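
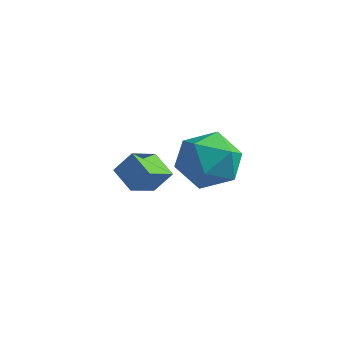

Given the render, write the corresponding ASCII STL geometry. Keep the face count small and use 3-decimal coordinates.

solid 
facet normal 0.218 0.014 0.976
outer loop
vertex 1.416 -0.199 1.126
vertex 1.187 -1.417 1.195
vertex 2.331 -1.014 0.933
endloop
endfacet
facet normal 0.589 0.513 0.625
outer loop
vertex 1.416 -0.199 1.126
vertex 2.331 -1.014 0.933
vertex 2.229 -0.013 0.207
endloop
endfacet
facet normal 0.123 0.946 0.300
outer loop
vertex 1.416 -0.199 1.126
vertex 2.229 -0.013 0.207
vertex 1.021 0.203 0.021
endloop
endfacet
facet normal -0.535 0.714 0.451
outer loop
vertex 1.416 -0.199 1.126
vertex 1.021 0.203 0.021
vertex 0.378 -0.664 0.631
endloop
endfacet
facet normal -0.476 0.139 0.868
outer loop
vertex 1.416 -0.199 1.126
vertex 0.378 -0.664 0.631
vertex 1.187 -1.417 1.195
endloop
endfacet
facet normal 0.975 0.187 0.121
outer loop
vertex 2.229 -0.013 0.207
vertex 2.331 -1.014 0.933
vertex 2.502 -1.116 -0.291
endloop
endfacet
facet normal 0.376 -0.620 0.689
outer loop
vertex 2.331 -1.014 0.933
vertex 1.187 -1.417 1.195
vertex 1.859 -1.983 0.319
endloop
endfacet
facet normal -0.748 -0.418 0.515
outer loop
vertex 1.187 -1.417 1.195
vertex 0.378 -0.664 0.631
vertex 0.651 -1.767 0.133
endloop
endfacet
facet normal -0.843 0.513 -0.161
outer loop
vertex 0.378 -0.664 0.631
vertex 1.021 0.203 0.021
vertex 0.549 -0.766 -0.593
endloop
endfacet
facet normal 0.221 0.888 -0.404
outer loop
vertex 1.021 0.203 0.021
vertex 2.229 -0.013 0.207
vertex 1.693 -0.363 -0.855
endloop
endfacet
facet normal 0.535 -0.714 -0.451
outer loop
vertex 1.464 -1.581 -0.786
vertex 2.502 -1.116 -0.291
vertex 1.859 -1.983 0.319
endloop
endfacet
facet normal -0.123 -0.946 -0.300
outer loop
vertex 1.464 -1.581 -0.786
vertex 1.859 -1.983 0.319
vertex 0.651 -1.767 0.133
endloop
endfacet
facet normal -0.589 -0.513 -0.625
outer loop
vertex 1.464 -1.581 -0.786
vertex 0.651 -1.767 0.133
vertex 0.549 -0.766 -0.593
endloop
endfacet
facet normal -0.218 -0.014 -0.976
outer loop
vertex 1.464 -1.581 -0.786
vertex 0.549 -0.766 -0.593
vertex 1.693 -0.363 -0.855
endloop
endfacet
facet normal 0.476 -0.139 -0.868
outer loop
vertex 1.464 -1.581 -0.786
vertex 1.693 -0.363 -0.855
vertex 2.502 -1.116 -0.291
endloop
endfacet
facet normal 0.843 -0.513 0.161
outer loop
vertex 1.859 -1.983 0.319
vertex 2.502 -1.116 -0.291
vertex 2.331 -1.014 0.933
endloop
endfacet
facet normal -0.221 -0.888 0.404
outer loop
vertex 0.651 -1.767 0.133
vertex 1.859 -1.983 0.319
vertex 1.187 -1.417 1.195
endloop
endfacet
facet normal -0.975 -0.187 -0.121
outer loop
vertex 0.549 -0.766 -0.593
vertex 0.651 -1.767 0.133
vertex 0.378 -0.664 0.631
endloop
endfacet
facet normal -0.376 0.620 -0.689
outer loop
vertex 1.693 -0.363 -0.855
vertex 0.549 -0.766 -0.593
vertex 1.021 0.203 0.021
endloop
endfacet
facet normal 0.748 0.418 -0.515
outer loop
vertex 2.502 -1.116 -0.291
vertex 1.693 -0.363 -0.855
vertex 2.229 -0.013 0.207
endloop
endfacet
facet normal -0.525 -0.323 -0.788
outer loop
vertex -3.154 0.83 -2.941
vertex -2.871 2.003 -3.61
vertex -2.195 0.348 -3.382
endloop
endfacet
facet normal -0.205 -0.851 0.484
outer loop
vertex -1.629 0.697 -2.53
vertex -3.154 0.83 -2.941
vertex -2.195 0.348 -3.382
endloop
endfacet
facet normal -0.524 -0.322 -0.789
outer loop
vertex -2.195 0.348 -3.382
vertex -2.871 2.003 -3.61
vertex -1.912 1.522 -4.05
endloop
endfacet
facet normal 0.827 -0.415 -0.379
outer loop
vertex -1.912 1.522 -4.05
vertex -1.629 0.697 -2.53
vertex -2.195 0.348 -3.382
endloop
endfacet
facet normal -0.827 0.416 0.379
outer loop
vertex -3.154 0.83 -2.941
vertex -2.305 2.352 -2.758
vertex -2.871 2.003 -3.61
endloop
endfacet
facet normal -0.205 -0.851 0.484
outer loop
vertex -2.588 1.178 -2.09
vertex -3.154 0.83 -2.941
vertex -1.629 0.697 -2.53
endloop
endfacet
facet normal -0.827 0.415 0.380
outer loop
vertex -2.588 1.178 -2.09
vertex -2.305 2.352 -2.758
vertex -3.154 0.83 -2.941
endloop
endfacet
facet normal 0.204 0.851 -0.484
outer loop
vertex -2.871 2.003 -3.61
vertex -2.305 2.352 -2.758
vertex -1.912 1.522 -4.05
endloop
endfacet
facet normal 0.826 -0.416 -0.380
outer loop
vertex -1.346 1.87 -3.199
vertex -1.629 0.697 -2.53
vertex -1.912 1.522 -4.05
endloop
endfacet
facet normal 0.205 0.851 -0.484
outer loop
vertex -1.912 1.522 -4.05
vertex -2.305 2.352 -2.758
vertex -1.346 1.87 -3.199
endloop
endfacet
facet normal 0.524 0.323 0.788
outer loop
vertex -1.346 1.87 -3.199
vertex -2.588 1.178 -2.09
vertex -1.629 0.697 -2.53
endloop
endfacet
facet normal 0.524 0.322 0.788
outer loop
vertex -2.305 2.352 -2.758
vertex -2.588 1.178 -2.09
vertex -1.346 1.87 -3.199
endloop
endfacet

endsolid


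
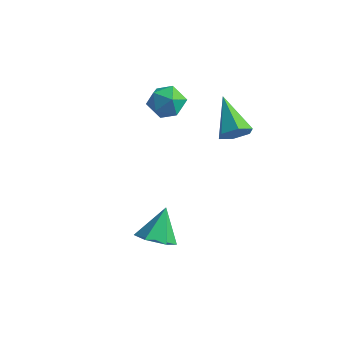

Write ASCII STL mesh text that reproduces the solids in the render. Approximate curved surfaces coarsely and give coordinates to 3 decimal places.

solid 
facet normal -0.534 0.146 0.833
outer loop
vertex -0.179 2.94 2.182
vertex 0.244 2.147 2.592
vertex 0.657 3.038 2.701
endloop
endfacet
facet normal -0.403 0.764 0.504
outer loop
vertex -0.179 2.94 2.182
vertex 0.657 3.038 2.701
vertex 0.54 3.535 1.855
endloop
endfacet
facet normal -0.671 0.725 -0.157
outer loop
vertex -0.179 2.94 2.182
vertex 0.54 3.535 1.855
vertex 0.055 2.949 1.222
endloop
endfacet
facet normal -0.969 0.080 -0.235
outer loop
vertex -0.179 2.94 2.182
vertex 0.055 2.949 1.222
vertex -0.127 2.092 1.678
endloop
endfacet
facet normal -0.884 -0.277 0.376
outer loop
vertex -0.179 2.94 2.182
vertex -0.127 2.092 1.678
vertex 0.244 2.147 2.592
endloop
endfacet
facet normal 0.306 0.839 0.451
outer loop
vertex 0.54 3.535 1.855
vertex 0.657 3.038 2.701
vertex 1.407 3.108 2.062
endloop
endfacet
facet normal 0.091 -0.163 0.982
outer loop
vertex 0.657 3.038 2.701
vertex 0.244 2.147 2.592
vertex 1.225 2.251 2.518
endloop
endfacet
facet normal -0.475 -0.846 0.244
outer loop
vertex 0.244 2.147 2.592
vertex -0.127 2.092 1.678
vertex 0.74 1.665 1.885
endloop
endfacet
facet normal -0.610 -0.267 -0.746
outer loop
vertex -0.127 2.092 1.678
vertex 0.055 2.949 1.222
vertex 0.623 2.162 1.039
endloop
endfacet
facet normal -0.129 0.775 -0.619
outer loop
vertex 0.055 2.949 1.222
vertex 0.54 3.535 1.855
vertex 1.036 3.053 1.148
endloop
endfacet
facet normal 0.969 -0.080 0.235
outer loop
vertex 1.459 2.26 1.558
vertex 1.407 3.108 2.062
vertex 1.225 2.251 2.518
endloop
endfacet
facet normal 0.671 -0.725 0.157
outer loop
vertex 1.459 2.26 1.558
vertex 1.225 2.251 2.518
vertex 0.74 1.665 1.885
endloop
endfacet
facet normal 0.403 -0.764 -0.504
outer loop
vertex 1.459 2.26 1.558
vertex 0.74 1.665 1.885
vertex 0.623 2.162 1.039
endloop
endfacet
facet normal 0.534 -0.146 -0.833
outer loop
vertex 1.459 2.26 1.558
vertex 0.623 2.162 1.039
vertex 1.036 3.053 1.148
endloop
endfacet
facet normal 0.884 0.277 -0.376
outer loop
vertex 1.459 2.26 1.558
vertex 1.036 3.053 1.148
vertex 1.407 3.108 2.062
endloop
endfacet
facet normal 0.610 0.267 0.746
outer loop
vertex 1.225 2.251 2.518
vertex 1.407 3.108 2.062
vertex 0.657 3.038 2.701
endloop
endfacet
facet normal 0.129 -0.775 0.619
outer loop
vertex 0.74 1.665 1.885
vertex 1.225 2.251 2.518
vertex 0.244 2.147 2.592
endloop
endfacet
facet normal -0.306 -0.839 -0.451
outer loop
vertex 0.623 2.162 1.039
vertex 0.74 1.665 1.885
vertex -0.127 2.092 1.678
endloop
endfacet
facet normal -0.091 0.163 -0.982
outer loop
vertex 1.036 3.053 1.148
vertex 0.623 2.162 1.039
vertex 0.055 2.949 1.222
endloop
endfacet
facet normal 0.475 0.846 -0.244
outer loop
vertex 1.407 3.108 2.062
vertex 1.036 3.053 1.148
vertex 0.54 3.535 1.855
endloop
endfacet
facet normal 0.122 -0.605 -0.787
outer loop
vertex 3.674 -1.411 -3.768
vertex 2.818 -1.105 -4.136
vertex 3.647 -0.636 -4.368
endloop
endfacet
facet normal 0.842 0.349 0.413
outer loop
vertex 3.674 -1.411 -3.768
vertex 3.647 -0.636 -4.368
vertex 2.602 -0.035 -2.744
endloop
endfacet
facet normal 0.122 -0.605 -0.786
outer loop
vertex 3.647 -0.636 -4.368
vertex 2.818 -1.105 -4.136
vertex 2.792 -0.331 -4.736
endloop
endfacet
facet normal 0.373 0.922 -0.102
outer loop
vertex 3.647 -0.636 -4.368
vertex 2.792 -0.331 -4.736
vertex 2.602 -0.035 -2.744
endloop
endfacet
facet normal 0.122 -0.605 -0.786
outer loop
vertex 2.792 -0.331 -4.736
vertex 2.818 -1.105 -4.136
vertex 1.963 -0.8 -4.504
endloop
endfacet
facet normal -0.521 0.835 -0.174
outer loop
vertex 2.792 -0.331 -4.736
vertex 1.963 -0.8 -4.504
vertex 2.602 -0.035 -2.744
endloop
endfacet
facet normal 0.123 -0.605 -0.787
outer loop
vertex 1.963 -0.8 -4.504
vertex 2.818 -1.105 -4.136
vertex 1.99 -1.575 -3.904
endloop
endfacet
facet normal -0.947 0.175 0.268
outer loop
vertex 1.963 -0.8 -4.504
vertex 1.99 -1.575 -3.904
vertex 2.602 -0.035 -2.744
endloop
endfacet
facet normal 0.123 -0.605 -0.787
outer loop
vertex 1.99 -1.575 -3.904
vertex 2.818 -1.105 -4.136
vertex 2.845 -1.88 -3.536
endloop
endfacet
facet normal -0.479 -0.399 0.782
outer loop
vertex 1.99 -1.575 -3.904
vertex 2.845 -1.88 -3.536
vertex 2.602 -0.035 -2.744
endloop
endfacet
facet normal 0.122 -0.605 -0.787
outer loop
vertex 2.845 -1.88 -3.536
vertex 2.818 -1.105 -4.136
vertex 3.674 -1.411 -3.768
endloop
endfacet
facet normal 0.416 -0.312 0.854
outer loop
vertex 2.845 -1.88 -3.536
vertex 3.674 -1.411 -3.768
vertex 2.602 -0.035 -2.744
endloop
endfacet
facet normal 0.685 -0.497 -0.532
outer loop
vertex 4.268 3.03 1.499
vertex 3.93 3.316 0.797
vertex 4.533 3.745 1.172
endloop
endfacet
facet normal 0.409 0.250 0.878
outer loop
vertex 4.268 3.03 1.499
vertex 4.533 3.745 1.172
vertex 2.43 4.404 1.963
endloop
endfacet
facet normal 0.685 -0.497 -0.532
outer loop
vertex 4.533 3.745 1.172
vertex 3.93 3.316 0.797
vertex 4.195 4.031 0.47
endloop
endfacet
facet normal 0.360 0.912 0.198
outer loop
vertex 4.533 3.745 1.172
vertex 4.195 4.031 0.47
vertex 2.43 4.404 1.963
endloop
endfacet
facet normal 0.685 -0.497 -0.532
outer loop
vertex 4.195 4.031 0.47
vertex 3.93 3.316 0.797
vertex 3.592 3.602 0.095
endloop
endfacet
facet normal -0.262 0.817 -0.514
outer loop
vertex 4.195 4.031 0.47
vertex 3.592 3.602 0.095
vertex 2.43 4.404 1.963
endloop
endfacet
facet normal 0.685 -0.497 -0.532
outer loop
vertex 3.592 3.602 0.095
vertex 3.93 3.316 0.797
vertex 3.327 2.886 0.422
endloop
endfacet
facet normal -0.836 0.060 -0.546
outer loop
vertex 3.592 3.602 0.095
vertex 3.327 2.886 0.422
vertex 2.43 4.404 1.963
endloop
endfacet
facet normal 0.685 -0.497 -0.532
outer loop
vertex 3.327 2.886 0.422
vertex 3.93 3.316 0.797
vertex 3.665 2.6 1.124
endloop
endfacet
facet normal -0.788 -0.602 0.134
outer loop
vertex 3.327 2.886 0.422
vertex 3.665 2.6 1.124
vertex 2.43 4.404 1.963
endloop
endfacet
facet normal 0.685 -0.497 -0.532
outer loop
vertex 3.665 2.6 1.124
vertex 3.93 3.316 0.797
vertex 4.268 3.03 1.499
endloop
endfacet
facet normal -0.165 -0.507 0.846
outer loop
vertex 3.665 2.6 1.124
vertex 4.268 3.03 1.499
vertex 2.43 4.404 1.963
endloop
endfacet

endsolid


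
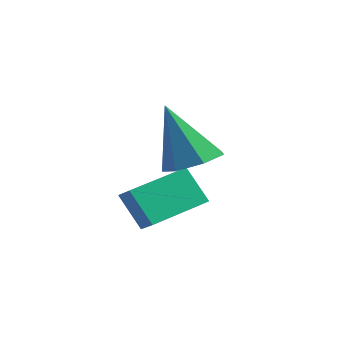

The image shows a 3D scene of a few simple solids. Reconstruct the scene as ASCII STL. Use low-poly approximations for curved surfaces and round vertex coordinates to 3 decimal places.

solid 
facet normal -0.575 -0.029 0.818
outer loop
vertex 0.213 0.318 0.229
vertex 0.711 2.199 0.646
vertex -0.418 0.581 -0.205
endloop
endfacet
facet normal -0.250 -0.945 -0.209
outer loop
vertex 0.369 0.621 -1.326
vertex 0.213 0.318 0.229
vertex -0.418 0.581 -0.205
endloop
endfacet
facet normal -0.575 -0.029 0.818
outer loop
vertex -0.418 0.581 -0.205
vertex 0.711 2.199 0.646
vertex 0.08 2.462 0.212
endloop
endfacet
facet normal -0.779 0.325 -0.536
outer loop
vertex 0.08 2.462 0.212
vertex 0.369 0.621 -1.326
vertex -0.418 0.581 -0.205
endloop
endfacet
facet normal 0.779 -0.325 0.536
outer loop
vertex 0.213 0.318 0.229
vertex 1.498 2.239 -0.475
vertex 0.711 2.199 0.646
endloop
endfacet
facet normal -0.250 -0.945 -0.209
outer loop
vertex 1.0 0.358 -0.892
vertex 0.213 0.318 0.229
vertex 0.369 0.621 -1.326
endloop
endfacet
facet normal 0.779 -0.325 0.536
outer loop
vertex 1.0 0.358 -0.892
vertex 1.498 2.239 -0.475
vertex 0.213 0.318 0.229
endloop
endfacet
facet normal 0.250 0.945 0.209
outer loop
vertex 0.711 2.199 0.646
vertex 1.498 2.239 -0.475
vertex 0.08 2.462 0.212
endloop
endfacet
facet normal -0.779 0.325 -0.536
outer loop
vertex 0.867 2.502 -0.909
vertex 0.369 0.621 -1.326
vertex 0.08 2.462 0.212
endloop
endfacet
facet normal 0.250 0.945 0.209
outer loop
vertex 0.08 2.462 0.212
vertex 1.498 2.239 -0.475
vertex 0.867 2.502 -0.909
endloop
endfacet
facet normal 0.575 0.029 -0.818
outer loop
vertex 0.867 2.502 -0.909
vertex 1.0 0.358 -0.892
vertex 0.369 0.621 -1.326
endloop
endfacet
facet normal 0.575 0.029 -0.818
outer loop
vertex 1.498 2.239 -0.475
vertex 1.0 0.358 -0.892
vertex 0.867 2.502 -0.909
endloop
endfacet
facet normal 0.405 0.085 -0.911
outer loop
vertex 2.383 1.75 1.717
vertex 1.579 1.452 1.332
vertex 1.842 2.332 1.531
endloop
endfacet
facet normal 0.440 0.617 0.652
outer loop
vertex 2.383 1.75 1.717
vertex 1.842 2.332 1.531
vertex 0.701 1.268 3.308
endloop
endfacet
facet normal 0.405 0.085 -0.911
outer loop
vertex 1.842 2.332 1.531
vertex 1.579 1.452 1.332
vertex 1.103 2.251 1.195
endloop
endfacet
facet normal -0.264 0.893 0.365
outer loop
vertex 1.842 2.332 1.531
vertex 1.103 2.251 1.195
vertex 0.701 1.268 3.308
endloop
endfacet
facet normal 0.405 0.085 -0.910
outer loop
vertex 1.103 2.251 1.195
vertex 1.579 1.452 1.332
vertex 0.723 1.569 0.962
endloop
endfacet
facet normal -0.880 0.472 0.052
outer loop
vertex 1.103 2.251 1.195
vertex 0.723 1.569 0.962
vertex 0.701 1.268 3.308
endloop
endfacet
facet normal 0.405 0.084 -0.910
outer loop
vertex 0.723 1.569 0.962
vertex 1.579 1.452 1.332
vertex 0.986 0.798 1.008
endloop
endfacet
facet normal -0.944 -0.325 -0.051
outer loop
vertex 0.723 1.569 0.962
vertex 0.986 0.798 1.008
vertex 0.701 1.268 3.308
endloop
endfacet
facet normal 0.404 0.085 -0.911
outer loop
vertex 0.986 0.798 1.008
vertex 1.579 1.452 1.332
vertex 1.696 0.52 1.297
endloop
endfacet
facet normal -0.408 -0.903 0.134
outer loop
vertex 0.986 0.798 1.008
vertex 1.696 0.52 1.297
vertex 0.701 1.268 3.308
endloop
endfacet
facet normal 0.405 0.085 -0.911
outer loop
vertex 1.696 0.52 1.297
vertex 1.579 1.452 1.332
vertex 2.318 0.944 1.613
endloop
endfacet
facet normal 0.324 -0.823 0.466
outer loop
vertex 1.696 0.52 1.297
vertex 2.318 0.944 1.613
vertex 0.701 1.268 3.308
endloop
endfacet
facet normal 0.405 0.085 -0.911
outer loop
vertex 2.318 0.944 1.613
vertex 1.579 1.452 1.332
vertex 2.383 1.75 1.717
endloop
endfacet
facet normal 0.702 -0.147 0.697
outer loop
vertex 2.318 0.944 1.613
vertex 2.383 1.75 1.717
vertex 0.701 1.268 3.308
endloop
endfacet

endsolid


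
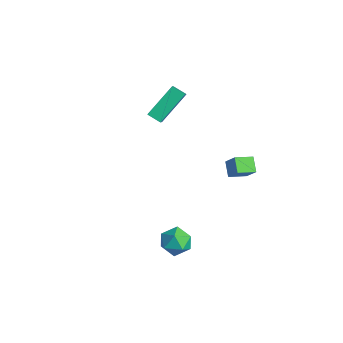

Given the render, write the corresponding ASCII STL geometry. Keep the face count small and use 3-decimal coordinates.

solid 
facet normal -0.641 -0.110 -0.760
outer loop
vertex 2.525 -0.577 1.851
vertex 2.66 0.401 1.595
vertex 3.221 -0.818 1.299
endloop
endfacet
facet normal -0.133 -0.959 0.251
outer loop
vertex 3.9 -0.701 2.105
vertex 2.525 -0.577 1.851
vertex 3.221 -0.818 1.299
endloop
endfacet
facet normal -0.641 -0.110 -0.760
outer loop
vertex 3.221 -0.818 1.299
vertex 2.66 0.401 1.595
vertex 3.356 0.16 1.043
endloop
endfacet
facet normal 0.757 -0.261 -0.599
outer loop
vertex 3.356 0.16 1.043
vertex 3.9 -0.701 2.105
vertex 3.221 -0.818 1.299
endloop
endfacet
facet normal -0.757 0.261 0.599
outer loop
vertex 2.525 -0.577 1.851
vertex 3.339 0.518 2.401
vertex 2.66 0.401 1.595
endloop
endfacet
facet normal -0.133 -0.959 0.251
outer loop
vertex 3.204 -0.46 2.657
vertex 2.525 -0.577 1.851
vertex 3.9 -0.701 2.105
endloop
endfacet
facet normal -0.757 0.261 0.599
outer loop
vertex 3.204 -0.46 2.657
vertex 3.339 0.518 2.401
vertex 2.525 -0.577 1.851
endloop
endfacet
facet normal 0.133 0.959 -0.251
outer loop
vertex 2.66 0.401 1.595
vertex 3.339 0.518 2.401
vertex 3.356 0.16 1.043
endloop
endfacet
facet normal 0.757 -0.261 -0.599
outer loop
vertex 4.035 0.277 1.849
vertex 3.9 -0.701 2.105
vertex 3.356 0.16 1.043
endloop
endfacet
facet normal 0.133 0.959 -0.251
outer loop
vertex 3.356 0.16 1.043
vertex 3.339 0.518 2.401
vertex 4.035 0.277 1.849
endloop
endfacet
facet normal 0.641 0.110 0.760
outer loop
vertex 4.035 0.277 1.849
vertex 3.204 -0.46 2.657
vertex 3.9 -0.701 2.105
endloop
endfacet
facet normal 0.641 0.110 0.760
outer loop
vertex 3.339 0.518 2.401
vertex 3.204 -0.46 2.657
vertex 4.035 0.277 1.849
endloop
endfacet
facet normal -0.853 -0.519 -0.055
outer loop
vertex 2.171 -3.559 -2.84
vertex 2.624 -4.266 -3.201
vertex 2.526 -4.201 -2.294
endloop
endfacet
facet normal -0.868 -0.062 0.492
outer loop
vertex 2.171 -3.559 -2.84
vertex 2.526 -4.201 -2.294
vertex 2.593 -3.318 -2.065
endloop
endfacet
facet normal -0.769 0.595 0.233
outer loop
vertex 2.171 -3.559 -2.84
vertex 2.593 -3.318 -2.065
vertex 2.733 -2.837 -2.831
endloop
endfacet
facet normal -0.692 0.545 -0.474
outer loop
vertex 2.171 -3.559 -2.84
vertex 2.733 -2.837 -2.831
vertex 2.752 -3.424 -3.533
endloop
endfacet
facet normal -0.744 -0.144 -0.652
outer loop
vertex 2.171 -3.559 -2.84
vertex 2.752 -3.424 -3.533
vertex 2.624 -4.266 -3.201
endloop
endfacet
facet normal -0.320 -0.215 0.923
outer loop
vertex 2.593 -3.318 -2.065
vertex 2.526 -4.201 -2.294
vertex 3.308 -3.876 -1.947
endloop
endfacet
facet normal -0.296 -0.954 0.036
outer loop
vertex 2.526 -4.201 -2.294
vertex 2.624 -4.266 -3.201
vertex 3.327 -4.463 -2.649
endloop
endfacet
facet normal -0.119 -0.349 -0.930
outer loop
vertex 2.624 -4.266 -3.201
vertex 2.752 -3.424 -3.533
vertex 3.467 -3.982 -3.415
endloop
endfacet
facet normal -0.034 0.766 -0.642
outer loop
vertex 2.752 -3.424 -3.533
vertex 2.733 -2.837 -2.831
vertex 3.534 -3.099 -3.186
endloop
endfacet
facet normal -0.158 0.849 0.504
outer loop
vertex 2.733 -2.837 -2.831
vertex 2.593 -3.318 -2.065
vertex 3.436 -3.034 -2.279
endloop
endfacet
facet normal 0.692 -0.545 0.474
outer loop
vertex 3.889 -3.741 -2.64
vertex 3.308 -3.876 -1.947
vertex 3.327 -4.463 -2.649
endloop
endfacet
facet normal 0.769 -0.595 -0.233
outer loop
vertex 3.889 -3.741 -2.64
vertex 3.327 -4.463 -2.649
vertex 3.467 -3.982 -3.415
endloop
endfacet
facet normal 0.868 0.062 -0.492
outer loop
vertex 3.889 -3.741 -2.64
vertex 3.467 -3.982 -3.415
vertex 3.534 -3.099 -3.186
endloop
endfacet
facet normal 0.853 0.519 0.055
outer loop
vertex 3.889 -3.741 -2.64
vertex 3.534 -3.099 -3.186
vertex 3.436 -3.034 -2.279
endloop
endfacet
facet normal 0.744 0.144 0.652
outer loop
vertex 3.889 -3.741 -2.64
vertex 3.436 -3.034 -2.279
vertex 3.308 -3.876 -1.947
endloop
endfacet
facet normal 0.034 -0.766 0.642
outer loop
vertex 3.327 -4.463 -2.649
vertex 3.308 -3.876 -1.947
vertex 2.526 -4.201 -2.294
endloop
endfacet
facet normal 0.158 -0.849 -0.504
outer loop
vertex 3.467 -3.982 -3.415
vertex 3.327 -4.463 -2.649
vertex 2.624 -4.266 -3.201
endloop
endfacet
facet normal 0.320 0.215 -0.923
outer loop
vertex 3.534 -3.099 -3.186
vertex 3.467 -3.982 -3.415
vertex 2.752 -3.424 -3.533
endloop
endfacet
facet normal 0.296 0.954 -0.036
outer loop
vertex 3.436 -3.034 -2.279
vertex 3.534 -3.099 -3.186
vertex 2.733 -2.837 -2.831
endloop
endfacet
facet normal 0.119 0.349 0.930
outer loop
vertex 3.308 -3.876 -1.947
vertex 3.436 -3.034 -2.279
vertex 2.593 -3.318 -2.065
endloop
endfacet
facet normal -0.653 0.414 -0.634
outer loop
vertex -4.442 0.358 2.298
vertex -3.825 0.782 1.94
vertex -4.129 -1.269 0.913
endloop
endfacet
facet normal -0.744 -0.511 0.432
outer loop
vertex -3.195 -1.862 1.82
vertex -4.442 0.358 2.298
vertex -4.129 -1.269 0.913
endloop
endfacet
facet normal -0.652 0.415 -0.635
outer loop
vertex -4.129 -1.269 0.913
vertex -3.825 0.782 1.94
vertex -3.511 -0.845 0.555
endloop
endfacet
facet normal 0.145 -0.753 -0.642
outer loop
vertex -3.511 -0.845 0.555
vertex -3.195 -1.862 1.82
vertex -4.129 -1.269 0.913
endloop
endfacet
facet normal -0.145 0.753 0.642
outer loop
vertex -4.442 0.358 2.298
vertex -2.891 0.189 2.847
vertex -3.825 0.782 1.94
endloop
endfacet
facet normal -0.744 -0.511 0.431
outer loop
vertex -3.509 -0.235 3.205
vertex -4.442 0.358 2.298
vertex -3.195 -1.862 1.82
endloop
endfacet
facet normal -0.145 0.753 0.642
outer loop
vertex -3.509 -0.235 3.205
vertex -2.891 0.189 2.847
vertex -4.442 0.358 2.298
endloop
endfacet
facet normal 0.743 0.511 -0.432
outer loop
vertex -3.825 0.782 1.94
vertex -2.891 0.189 2.847
vertex -3.511 -0.845 0.555
endloop
endfacet
facet normal 0.145 -0.753 -0.642
outer loop
vertex -2.578 -1.438 1.462
vertex -3.195 -1.862 1.82
vertex -3.511 -0.845 0.555
endloop
endfacet
facet normal 0.744 0.510 -0.431
outer loop
vertex -3.511 -0.845 0.555
vertex -2.891 0.189 2.847
vertex -2.578 -1.438 1.462
endloop
endfacet
facet normal 0.653 -0.414 0.634
outer loop
vertex -2.578 -1.438 1.462
vertex -3.509 -0.235 3.205
vertex -3.195 -1.862 1.82
endloop
endfacet
facet normal 0.652 -0.415 0.635
outer loop
vertex -2.891 0.189 2.847
vertex -3.509 -0.235 3.205
vertex -2.578 -1.438 1.462
endloop
endfacet

endsolid


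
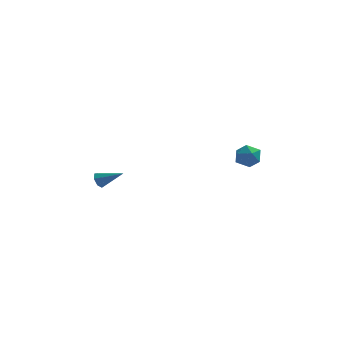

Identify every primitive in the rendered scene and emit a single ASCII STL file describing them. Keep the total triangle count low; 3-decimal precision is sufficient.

solid 
facet normal 0.368 0.506 0.780
outer loop
vertex 4.085 -1.432 1.339
vertex 3.835 -2.075 1.874
vertex 4.629 -2.092 1.511
endloop
endfacet
facet normal 0.734 0.653 0.185
outer loop
vertex 4.085 -1.432 1.339
vertex 4.629 -2.092 1.511
vertex 4.56 -1.784 0.697
endloop
endfacet
facet normal 0.277 0.914 -0.296
outer loop
vertex 4.085 -1.432 1.339
vertex 4.56 -1.784 0.697
vertex 3.724 -1.576 0.557
endloop
endfacet
facet normal -0.371 0.929 0.000
outer loop
vertex 4.085 -1.432 1.339
vertex 3.724 -1.576 0.557
vertex 3.276 -1.755 1.284
endloop
endfacet
facet normal -0.315 0.676 0.666
outer loop
vertex 4.085 -1.432 1.339
vertex 3.276 -1.755 1.284
vertex 3.835 -2.075 1.874
endloop
endfacet
facet normal 0.997 0.040 -0.069
outer loop
vertex 4.56 -1.784 0.697
vertex 4.629 -2.092 1.511
vertex 4.604 -2.645 0.836
endloop
endfacet
facet normal 0.404 -0.198 0.893
outer loop
vertex 4.629 -2.092 1.511
vertex 3.835 -2.075 1.874
vertex 4.156 -2.824 1.563
endloop
endfacet
facet normal -0.702 0.078 0.708
outer loop
vertex 3.835 -2.075 1.874
vertex 3.276 -1.755 1.284
vertex 3.32 -2.616 1.423
endloop
endfacet
facet normal -0.792 0.486 -0.369
outer loop
vertex 3.276 -1.755 1.284
vertex 3.724 -1.576 0.557
vertex 3.251 -2.308 0.609
endloop
endfacet
facet normal 0.257 0.463 -0.848
outer loop
vertex 3.724 -1.576 0.557
vertex 4.56 -1.784 0.697
vertex 4.045 -2.325 0.246
endloop
endfacet
facet normal 0.371 -0.929 -0.000
outer loop
vertex 3.795 -2.968 0.781
vertex 4.604 -2.645 0.836
vertex 4.156 -2.824 1.563
endloop
endfacet
facet normal -0.277 -0.914 0.296
outer loop
vertex 3.795 -2.968 0.781
vertex 4.156 -2.824 1.563
vertex 3.32 -2.616 1.423
endloop
endfacet
facet normal -0.734 -0.653 -0.185
outer loop
vertex 3.795 -2.968 0.781
vertex 3.32 -2.616 1.423
vertex 3.251 -2.308 0.609
endloop
endfacet
facet normal -0.368 -0.506 -0.780
outer loop
vertex 3.795 -2.968 0.781
vertex 3.251 -2.308 0.609
vertex 4.045 -2.325 0.246
endloop
endfacet
facet normal 0.315 -0.676 -0.666
outer loop
vertex 3.795 -2.968 0.781
vertex 4.045 -2.325 0.246
vertex 4.604 -2.645 0.836
endloop
endfacet
facet normal 0.792 -0.486 0.369
outer loop
vertex 4.156 -2.824 1.563
vertex 4.604 -2.645 0.836
vertex 4.629 -2.092 1.511
endloop
endfacet
facet normal -0.257 -0.463 0.848
outer loop
vertex 3.32 -2.616 1.423
vertex 4.156 -2.824 1.563
vertex 3.835 -2.075 1.874
endloop
endfacet
facet normal -0.997 -0.040 0.069
outer loop
vertex 3.251 -2.308 0.609
vertex 3.32 -2.616 1.423
vertex 3.276 -1.755 1.284
endloop
endfacet
facet normal -0.404 0.198 -0.893
outer loop
vertex 4.045 -2.325 0.246
vertex 3.251 -2.308 0.609
vertex 3.724 -1.576 0.557
endloop
endfacet
facet normal 0.702 -0.078 -0.708
outer loop
vertex 4.604 -2.645 0.836
vertex 4.045 -2.325 0.246
vertex 4.56 -1.784 0.697
endloop
endfacet
facet normal -0.878 0.172 -0.446
outer loop
vertex -4.501 -0.65 -2.473
vertex -4.69 -0.378 -1.996
vertex -4.413 -0.155 -2.455
endloop
endfacet
facet normal 0.691 -0.097 -0.716
outer loop
vertex -4.501 -0.65 -2.473
vertex -4.413 -0.155 -2.455
vertex -3.25 -0.662 -1.264
endloop
endfacet
facet normal -0.878 0.173 -0.446
outer loop
vertex -4.413 -0.155 -2.455
vertex -4.69 -0.378 -1.996
vertex -4.533 0.172 -2.092
endloop
endfacet
facet normal 0.662 0.652 -0.369
outer loop
vertex -4.413 -0.155 -2.455
vertex -4.533 0.172 -2.092
vertex -3.25 -0.662 -1.264
endloop
endfacet
facet normal -0.878 0.173 -0.446
outer loop
vertex -4.533 0.172 -2.092
vertex -4.69 -0.378 -1.996
vertex -4.771 0.085 -1.657
endloop
endfacet
facet normal 0.336 0.871 0.358
outer loop
vertex -4.533 0.172 -2.092
vertex -4.771 0.085 -1.657
vertex -3.25 -0.662 -1.264
endloop
endfacet
facet normal -0.878 0.173 -0.446
outer loop
vertex -4.771 0.085 -1.657
vertex -4.69 -0.378 -1.996
vertex -4.948 -0.351 -1.478
endloop
endfacet
facet normal -0.043 0.394 0.918
outer loop
vertex -4.771 0.085 -1.657
vertex -4.948 -0.351 -1.478
vertex -3.25 -0.662 -1.264
endloop
endfacet
facet normal -0.878 0.173 -0.446
outer loop
vertex -4.948 -0.351 -1.478
vertex -4.69 -0.378 -1.996
vertex -4.931 -0.808 -1.689
endloop
endfacet
facet normal -0.188 -0.417 0.889
outer loop
vertex -4.948 -0.351 -1.478
vertex -4.931 -0.808 -1.689
vertex -3.25 -0.662 -1.264
endloop
endfacet
facet normal -0.877 0.172 -0.448
outer loop
vertex -4.931 -0.808 -1.689
vertex -4.69 -0.378 -1.996
vertex -4.731 -0.941 -2.132
endloop
endfacet
facet normal 0.009 -0.957 0.291
outer loop
vertex -4.931 -0.808 -1.689
vertex -4.731 -0.941 -2.132
vertex -3.25 -0.662 -1.264
endloop
endfacet
facet normal -0.878 0.172 -0.446
outer loop
vertex -4.731 -0.941 -2.132
vertex -4.69 -0.378 -1.996
vertex -4.501 -0.65 -2.473
endloop
endfacet
facet normal 0.401 -0.813 -0.423
outer loop
vertex -4.731 -0.941 -2.132
vertex -4.501 -0.65 -2.473
vertex -3.25 -0.662 -1.264
endloop
endfacet

endsolid


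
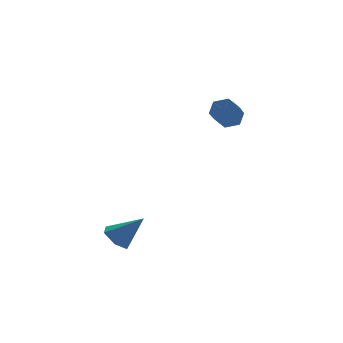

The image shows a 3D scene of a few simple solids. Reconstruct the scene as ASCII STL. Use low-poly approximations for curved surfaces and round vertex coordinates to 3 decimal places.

solid 
facet normal -0.677 0.183 -0.713
outer loop
vertex -2.005 -4.095 -3.464
vertex -2.337 -3.653 -3.035
vertex -1.83 -3.417 -3.456
endloop
endfacet
facet normal 0.896 -0.227 -0.382
outer loop
vertex -2.005 -4.095 -3.464
vertex -1.83 -3.417 -3.456
vertex -1.323 -3.927 -1.965
endloop
endfacet
facet normal -0.677 0.183 -0.713
outer loop
vertex -1.83 -3.417 -3.456
vertex -2.337 -3.653 -3.035
vertex -2.162 -2.975 -3.027
endloop
endfacet
facet normal 0.776 0.629 -0.048
outer loop
vertex -1.83 -3.417 -3.456
vertex -2.162 -2.975 -3.027
vertex -1.323 -3.927 -1.965
endloop
endfacet
facet normal -0.675 0.183 -0.715
outer loop
vertex -2.162 -2.975 -3.027
vertex -2.337 -3.653 -3.035
vertex -2.67 -3.21 -2.607
endloop
endfacet
facet normal 0.133 0.788 0.601
outer loop
vertex -2.162 -2.975 -3.027
vertex -2.67 -3.21 -2.607
vertex -1.323 -3.927 -1.965
endloop
endfacet
facet normal -0.675 0.183 -0.715
outer loop
vertex -2.67 -3.21 -2.607
vertex -2.337 -3.653 -3.035
vertex -2.845 -3.888 -2.615
endloop
endfacet
facet normal -0.389 0.090 0.917
outer loop
vertex -2.67 -3.21 -2.607
vertex -2.845 -3.888 -2.615
vertex -1.323 -3.927 -1.965
endloop
endfacet
facet normal -0.675 0.183 -0.714
outer loop
vertex -2.845 -3.888 -2.615
vertex -2.337 -3.653 -3.035
vertex -2.512 -4.33 -3.043
endloop
endfacet
facet normal -0.269 -0.767 0.583
outer loop
vertex -2.845 -3.888 -2.615
vertex -2.512 -4.33 -3.043
vertex -1.323 -3.927 -1.965
endloop
endfacet
facet normal -0.677 0.183 -0.713
outer loop
vertex -2.512 -4.33 -3.043
vertex -2.337 -3.653 -3.035
vertex -2.005 -4.095 -3.464
endloop
endfacet
facet normal 0.374 -0.925 -0.066
outer loop
vertex -2.512 -4.33 -3.043
vertex -2.005 -4.095 -3.464
vertex -1.323 -3.927 -1.965
endloop
endfacet
facet normal 0.286 0.832 -0.475
outer loop
vertex 3.282 -0.07 1.237
vertex 2.916 0.267 1.607
vertex 3.504 0.158 1.77
endloop
endfacet
facet normal 0.889 -0.416 -0.192
outer loop
vertex 3.282 -0.07 1.237
vertex 3.504 0.158 1.77
vertex 2.711 -1.725 2.184
endloop
endfacet
facet normal 0.889 -0.416 -0.191
outer loop
vertex 2.711 -1.725 2.184
vertex 3.504 0.158 1.77
vertex 2.932 -1.497 2.716
endloop
endfacet
facet normal -0.287 -0.831 0.476
outer loop
vertex 2.711 -1.725 2.184
vertex 2.932 -1.497 2.716
vertex 2.344 -1.387 2.553
endloop
endfacet
facet normal 0.286 0.832 -0.476
outer loop
vertex 3.504 0.158 1.77
vertex 2.916 0.267 1.607
vertex 3.138 0.495 2.139
endloop
endfacet
facet normal 0.754 0.110 0.648
outer loop
vertex 3.504 0.158 1.77
vertex 3.138 0.495 2.139
vertex 2.932 -1.497 2.716
endloop
endfacet
facet normal 0.755 0.109 0.647
outer loop
vertex 2.932 -1.497 2.716
vertex 3.138 0.495 2.139
vertex 2.566 -1.159 3.086
endloop
endfacet
facet normal -0.287 -0.832 0.475
outer loop
vertex 2.932 -1.497 2.716
vertex 2.566 -1.159 3.086
vertex 2.344 -1.387 2.553
endloop
endfacet
facet normal 0.287 0.831 -0.476
outer loop
vertex 3.138 0.495 2.139
vertex 2.916 0.267 1.607
vertex 2.549 0.605 1.976
endloop
endfacet
facet normal -0.134 0.527 0.839
outer loop
vertex 3.138 0.495 2.139
vertex 2.549 0.605 1.976
vertex 2.566 -1.159 3.086
endloop
endfacet
facet normal -0.135 0.527 0.839
outer loop
vertex 2.566 -1.159 3.086
vertex 2.549 0.605 1.976
vertex 1.978 -1.05 2.923
endloop
endfacet
facet normal -0.286 -0.832 0.475
outer loop
vertex 2.566 -1.159 3.086
vertex 1.978 -1.05 2.923
vertex 2.344 -1.387 2.553
endloop
endfacet
facet normal 0.287 0.831 -0.476
outer loop
vertex 2.549 0.605 1.976
vertex 2.916 0.267 1.607
vertex 2.328 0.377 1.444
endloop
endfacet
facet normal -0.889 0.416 0.191
outer loop
vertex 2.549 0.605 1.976
vertex 2.328 0.377 1.444
vertex 1.978 -1.05 2.923
endloop
endfacet
facet normal -0.889 0.417 0.192
outer loop
vertex 1.978 -1.05 2.923
vertex 2.328 0.377 1.444
vertex 1.756 -1.278 2.39
endloop
endfacet
facet normal -0.286 -0.832 0.475
outer loop
vertex 1.978 -1.05 2.923
vertex 1.756 -1.278 2.39
vertex 2.344 -1.387 2.553
endloop
endfacet
facet normal 0.287 0.832 -0.475
outer loop
vertex 2.328 0.377 1.444
vertex 2.916 0.267 1.607
vertex 2.694 0.039 1.074
endloop
endfacet
facet normal -0.755 -0.109 -0.647
outer loop
vertex 2.328 0.377 1.444
vertex 2.694 0.039 1.074
vertex 1.756 -1.278 2.39
endloop
endfacet
facet normal -0.754 -0.110 -0.648
outer loop
vertex 1.756 -1.278 2.39
vertex 2.694 0.039 1.074
vertex 2.122 -1.615 2.021
endloop
endfacet
facet normal -0.286 -0.832 0.476
outer loop
vertex 1.756 -1.278 2.39
vertex 2.122 -1.615 2.021
vertex 2.344 -1.387 2.553
endloop
endfacet
facet normal 0.286 0.832 -0.475
outer loop
vertex 2.694 0.039 1.074
vertex 2.916 0.267 1.607
vertex 3.282 -0.07 1.237
endloop
endfacet
facet normal 0.135 -0.527 -0.839
outer loop
vertex 2.694 0.039 1.074
vertex 3.282 -0.07 1.237
vertex 2.122 -1.615 2.021
endloop
endfacet
facet normal 0.134 -0.527 -0.839
outer loop
vertex 2.122 -1.615 2.021
vertex 3.282 -0.07 1.237
vertex 2.711 -1.725 2.184
endloop
endfacet
facet normal -0.287 -0.831 0.476
outer loop
vertex 2.122 -1.615 2.021
vertex 2.711 -1.725 2.184
vertex 2.344 -1.387 2.553
endloop
endfacet

endsolid


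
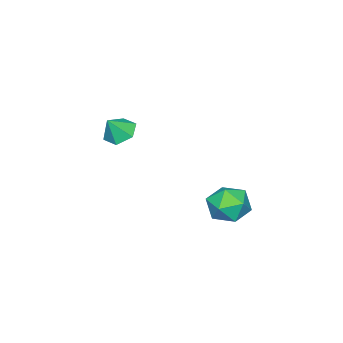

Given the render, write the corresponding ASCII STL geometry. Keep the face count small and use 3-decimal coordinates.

solid 
facet normal -0.412 0.848 0.332
outer loop
vertex -2.378 4.219 -3.798
vertex -2.582 3.751 -2.855
vertex -1.652 4.263 -3.009
endloop
endfacet
facet normal 0.100 0.984 -0.146
outer loop
vertex -2.378 4.219 -3.798
vertex -1.652 4.263 -3.009
vertex -1.337 4.081 -4.018
endloop
endfacet
facet normal -0.073 0.653 -0.754
outer loop
vertex -2.378 4.219 -3.798
vertex -1.337 4.081 -4.018
vertex -2.072 3.457 -4.487
endloop
endfacet
facet normal -0.691 0.312 -0.652
outer loop
vertex -2.378 4.219 -3.798
vertex -2.072 3.457 -4.487
vertex -2.842 3.253 -3.768
endloop
endfacet
facet normal -0.901 0.433 0.020
outer loop
vertex -2.378 4.219 -3.798
vertex -2.842 3.253 -3.768
vertex -2.582 3.751 -2.855
endloop
endfacet
facet normal 0.708 0.699 0.095
outer loop
vertex -1.337 4.081 -4.018
vertex -1.652 4.263 -3.009
vertex -0.898 3.527 -3.212
endloop
endfacet
facet normal -0.120 0.479 0.869
outer loop
vertex -1.652 4.263 -3.009
vertex -2.582 3.751 -2.855
vertex -1.668 3.323 -2.493
endloop
endfacet
facet normal -0.911 -0.192 0.364
outer loop
vertex -2.582 3.751 -2.855
vertex -2.842 3.253 -3.768
vertex -2.403 2.699 -2.962
endloop
endfacet
facet normal -0.572 -0.387 -0.723
outer loop
vertex -2.842 3.253 -3.768
vertex -2.072 3.457 -4.487
vertex -2.088 2.517 -3.971
endloop
endfacet
facet normal 0.428 0.163 -0.889
outer loop
vertex -2.072 3.457 -4.487
vertex -1.337 4.081 -4.018
vertex -1.158 3.029 -4.125
endloop
endfacet
facet normal 0.691 -0.312 0.652
outer loop
vertex -1.362 2.561 -3.182
vertex -0.898 3.527 -3.212
vertex -1.668 3.323 -2.493
endloop
endfacet
facet normal 0.073 -0.653 0.754
outer loop
vertex -1.362 2.561 -3.182
vertex -1.668 3.323 -2.493
vertex -2.403 2.699 -2.962
endloop
endfacet
facet normal -0.100 -0.984 0.146
outer loop
vertex -1.362 2.561 -3.182
vertex -2.403 2.699 -2.962
vertex -2.088 2.517 -3.971
endloop
endfacet
facet normal 0.412 -0.848 -0.332
outer loop
vertex -1.362 2.561 -3.182
vertex -2.088 2.517 -3.971
vertex -1.158 3.029 -4.125
endloop
endfacet
facet normal 0.901 -0.433 -0.020
outer loop
vertex -1.362 2.561 -3.182
vertex -1.158 3.029 -4.125
vertex -0.898 3.527 -3.212
endloop
endfacet
facet normal 0.572 0.387 0.723
outer loop
vertex -1.668 3.323 -2.493
vertex -0.898 3.527 -3.212
vertex -1.652 4.263 -3.009
endloop
endfacet
facet normal -0.428 -0.163 0.889
outer loop
vertex -2.403 2.699 -2.962
vertex -1.668 3.323 -2.493
vertex -2.582 3.751 -2.855
endloop
endfacet
facet normal -0.708 -0.699 -0.095
outer loop
vertex -2.088 2.517 -3.971
vertex -2.403 2.699 -2.962
vertex -2.842 3.253 -3.768
endloop
endfacet
facet normal 0.120 -0.479 -0.869
outer loop
vertex -1.158 3.029 -4.125
vertex -2.088 2.517 -3.971
vertex -2.072 3.457 -4.487
endloop
endfacet
facet normal 0.911 0.192 -0.364
outer loop
vertex -0.898 3.527 -3.212
vertex -1.158 3.029 -4.125
vertex -1.337 4.081 -4.018
endloop
endfacet
facet normal -0.559 0.153 -0.815
outer loop
vertex -1.094 -2.601 -1.173
vertex -1.587 -2.08 -0.737
vertex -0.915 -1.781 -1.142
endloop
endfacet
facet normal 0.976 -0.211 -0.061
outer loop
vertex -1.094 -2.601 -1.173
vertex -0.915 -1.781 -1.142
vertex -0.933 -2.26 0.217
endloop
endfacet
facet normal -0.559 0.154 -0.815
outer loop
vertex -0.915 -1.781 -1.142
vertex -1.587 -2.08 -0.737
vertex -1.408 -1.26 -0.705
endloop
endfacet
facet normal 0.792 0.572 0.212
outer loop
vertex -0.915 -1.781 -1.142
vertex -1.408 -1.26 -0.705
vertex -0.933 -2.26 0.217
endloop
endfacet
facet normal -0.559 0.154 -0.815
outer loop
vertex -1.408 -1.26 -0.705
vertex -1.587 -2.08 -0.737
vertex -2.08 -1.559 -0.3
endloop
endfacet
facet normal 0.112 0.702 0.704
outer loop
vertex -1.408 -1.26 -0.705
vertex -2.08 -1.559 -0.3
vertex -0.933 -2.26 0.217
endloop
endfacet
facet normal -0.559 0.154 -0.815
outer loop
vertex -2.08 -1.559 -0.3
vertex -1.587 -2.08 -0.737
vertex -2.26 -2.379 -0.332
endloop
endfacet
facet normal -0.386 0.049 0.921
outer loop
vertex -2.08 -1.559 -0.3
vertex -2.26 -2.379 -0.332
vertex -0.933 -2.26 0.217
endloop
endfacet
facet normal -0.559 0.153 -0.815
outer loop
vertex -2.26 -2.379 -0.332
vertex -1.587 -2.08 -0.737
vertex -1.766 -2.9 -0.768
endloop
endfacet
facet normal -0.202 -0.734 0.648
outer loop
vertex -2.26 -2.379 -0.332
vertex -1.766 -2.9 -0.768
vertex -0.933 -2.26 0.217
endloop
endfacet
facet normal -0.559 0.153 -0.815
outer loop
vertex -1.766 -2.9 -0.768
vertex -1.587 -2.08 -0.737
vertex -1.094 -2.601 -1.173
endloop
endfacet
facet normal 0.479 -0.864 0.156
outer loop
vertex -1.766 -2.9 -0.768
vertex -1.094 -2.601 -1.173
vertex -0.933 -2.26 0.217
endloop
endfacet

endsolid


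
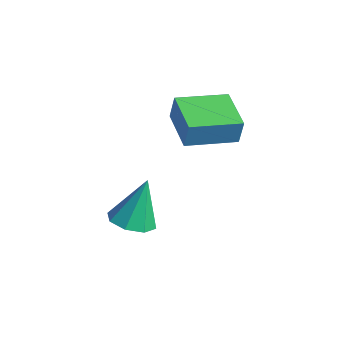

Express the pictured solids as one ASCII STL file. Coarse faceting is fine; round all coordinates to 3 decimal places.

solid 
facet normal -0.942 0.308 0.131
outer loop
vertex 1.573 2.694 2.269
vertex 2.054 4.249 2.069
vertex 1.431 2.627 1.403
endloop
endfacet
facet normal -0.293 -0.948 0.121
outer loop
vertex 2.826 2.171 1.211
vertex 1.573 2.694 2.269
vertex 1.431 2.627 1.403
endloop
endfacet
facet normal -0.942 0.309 0.130
outer loop
vertex 1.431 2.627 1.403
vertex 2.054 4.249 2.069
vertex 1.913 4.182 1.203
endloop
endfacet
facet normal -0.161 -0.077 -0.984
outer loop
vertex 1.913 4.182 1.203
vertex 2.826 2.171 1.211
vertex 1.431 2.627 1.403
endloop
endfacet
facet normal 0.161 0.077 0.984
outer loop
vertex 1.573 2.694 2.269
vertex 3.449 3.793 1.877
vertex 2.054 4.249 2.069
endloop
endfacet
facet normal -0.294 -0.948 0.121
outer loop
vertex 2.967 2.238 2.077
vertex 1.573 2.694 2.269
vertex 2.826 2.171 1.211
endloop
endfacet
facet normal 0.161 0.077 0.984
outer loop
vertex 2.967 2.238 2.077
vertex 3.449 3.793 1.877
vertex 1.573 2.694 2.269
endloop
endfacet
facet normal 0.293 0.948 -0.121
outer loop
vertex 2.054 4.249 2.069
vertex 3.449 3.793 1.877
vertex 1.913 4.182 1.203
endloop
endfacet
facet normal -0.161 -0.077 -0.984
outer loop
vertex 3.307 3.726 1.011
vertex 2.826 2.171 1.211
vertex 1.913 4.182 1.203
endloop
endfacet
facet normal 0.293 0.948 -0.121
outer loop
vertex 1.913 4.182 1.203
vertex 3.449 3.793 1.877
vertex 3.307 3.726 1.011
endloop
endfacet
facet normal 0.942 -0.308 -0.130
outer loop
vertex 3.307 3.726 1.011
vertex 2.967 2.238 2.077
vertex 2.826 2.171 1.211
endloop
endfacet
facet normal 0.942 -0.309 -0.131
outer loop
vertex 3.449 3.793 1.877
vertex 2.967 2.238 2.077
vertex 3.307 3.726 1.011
endloop
endfacet
facet normal 0.030 -0.359 -0.933
outer loop
vertex 2.47 1.451 -2.427
vertex 1.884 0.994 -2.27
vertex 1.957 1.7 -2.539
endloop
endfacet
facet normal 0.420 0.904 0.085
outer loop
vertex 2.47 1.451 -2.427
vertex 1.957 1.7 -2.539
vertex 1.836 1.586 -0.73
endloop
endfacet
facet normal 0.030 -0.359 -0.933
outer loop
vertex 1.957 1.7 -2.539
vertex 1.884 0.994 -2.27
vertex 1.401 1.536 -2.494
endloop
endfacet
facet normal -0.280 0.959 0.042
outer loop
vertex 1.957 1.7 -2.539
vertex 1.401 1.536 -2.494
vertex 1.836 1.586 -0.73
endloop
endfacet
facet normal 0.029 -0.360 -0.933
outer loop
vertex 1.401 1.536 -2.494
vertex 1.884 0.994 -2.27
vertex 1.128 1.053 -2.316
endloop
endfacet
facet normal -0.824 0.535 0.188
outer loop
vertex 1.401 1.536 -2.494
vertex 1.128 1.053 -2.316
vertex 1.836 1.586 -0.73
endloop
endfacet
facet normal 0.029 -0.359 -0.933
outer loop
vertex 1.128 1.053 -2.316
vertex 1.884 0.994 -2.27
vertex 1.298 0.536 -2.112
endloop
endfacet
facet normal -0.891 -0.120 0.438
outer loop
vertex 1.128 1.053 -2.316
vertex 1.298 0.536 -2.112
vertex 1.836 1.586 -0.73
endloop
endfacet
facet normal 0.029 -0.359 -0.933
outer loop
vertex 1.298 0.536 -2.112
vertex 1.884 0.994 -2.27
vertex 1.812 0.287 -2.0
endloop
endfacet
facet normal -0.442 -0.623 0.645
outer loop
vertex 1.298 0.536 -2.112
vertex 1.812 0.287 -2.0
vertex 1.836 1.586 -0.73
endloop
endfacet
facet normal 0.029 -0.359 -0.933
outer loop
vertex 1.812 0.287 -2.0
vertex 1.884 0.994 -2.27
vertex 2.368 0.452 -2.046
endloop
endfacet
facet normal 0.258 -0.678 0.688
outer loop
vertex 1.812 0.287 -2.0
vertex 2.368 0.452 -2.046
vertex 1.836 1.586 -0.73
endloop
endfacet
facet normal 0.029 -0.359 -0.933
outer loop
vertex 2.368 0.452 -2.046
vertex 1.884 0.994 -2.27
vertex 2.641 0.934 -2.223
endloop
endfacet
facet normal 0.801 -0.254 0.543
outer loop
vertex 2.368 0.452 -2.046
vertex 2.641 0.934 -2.223
vertex 1.836 1.586 -0.73
endloop
endfacet
facet normal 0.030 -0.358 -0.933
outer loop
vertex 2.641 0.934 -2.223
vertex 1.884 0.994 -2.27
vertex 2.47 1.451 -2.427
endloop
endfacet
facet normal 0.868 0.402 0.292
outer loop
vertex 2.641 0.934 -2.223
vertex 2.47 1.451 -2.427
vertex 1.836 1.586 -0.73
endloop
endfacet

endsolid


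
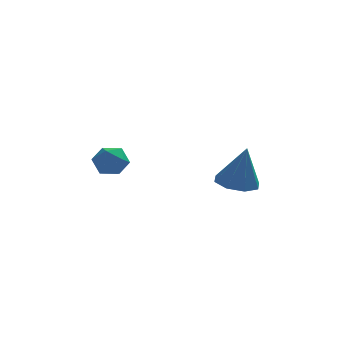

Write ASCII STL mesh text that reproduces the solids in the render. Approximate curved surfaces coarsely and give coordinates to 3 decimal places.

solid 
facet normal 0.251 0.733 0.633
outer loop
vertex -3.163 -1.872 1.837
vertex -3.744 -2.092 2.322
vertex -3.025 -2.406 2.401
endloop
endfacet
facet normal 0.822 0.501 0.273
outer loop
vertex -3.163 -1.872 1.837
vertex -3.025 -2.406 2.401
vertex -2.723 -2.508 1.679
endloop
endfacet
facet normal 0.692 0.584 -0.424
outer loop
vertex -3.163 -1.872 1.837
vertex -2.723 -2.508 1.679
vertex -3.256 -2.257 1.155
endloop
endfacet
facet normal 0.042 0.868 -0.495
outer loop
vertex -3.163 -1.872 1.837
vertex -3.256 -2.257 1.155
vertex -3.887 -2.0 1.552
endloop
endfacet
facet normal -0.232 0.960 0.158
outer loop
vertex -3.163 -1.872 1.837
vertex -3.887 -2.0 1.552
vertex -3.744 -2.092 2.322
endloop
endfacet
facet normal 0.894 -0.197 0.402
outer loop
vertex -2.723 -2.508 1.679
vertex -3.025 -2.406 2.401
vertex -3.033 -3.12 2.068
endloop
endfacet
facet normal -0.030 0.179 0.983
outer loop
vertex -3.025 -2.406 2.401
vertex -3.744 -2.092 2.322
vertex -3.664 -2.863 2.465
endloop
endfacet
facet normal -0.809 0.547 0.216
outer loop
vertex -3.744 -2.092 2.322
vertex -3.887 -2.0 1.552
vertex -4.197 -2.612 1.941
endloop
endfacet
facet normal -0.368 0.396 -0.841
outer loop
vertex -3.887 -2.0 1.552
vertex -3.256 -2.257 1.155
vertex -3.895 -2.714 1.219
endloop
endfacet
facet normal 0.684 -0.064 -0.726
outer loop
vertex -3.256 -2.257 1.155
vertex -2.723 -2.508 1.679
vertex -3.176 -3.028 1.298
endloop
endfacet
facet normal -0.042 -0.868 0.495
outer loop
vertex -3.757 -3.248 1.783
vertex -3.033 -3.12 2.068
vertex -3.664 -2.863 2.465
endloop
endfacet
facet normal -0.692 -0.584 0.424
outer loop
vertex -3.757 -3.248 1.783
vertex -3.664 -2.863 2.465
vertex -4.197 -2.612 1.941
endloop
endfacet
facet normal -0.822 -0.501 -0.273
outer loop
vertex -3.757 -3.248 1.783
vertex -4.197 -2.612 1.941
vertex -3.895 -2.714 1.219
endloop
endfacet
facet normal -0.251 -0.733 -0.633
outer loop
vertex -3.757 -3.248 1.783
vertex -3.895 -2.714 1.219
vertex -3.176 -3.028 1.298
endloop
endfacet
facet normal 0.232 -0.960 -0.158
outer loop
vertex -3.757 -3.248 1.783
vertex -3.176 -3.028 1.298
vertex -3.033 -3.12 2.068
endloop
endfacet
facet normal 0.368 -0.396 0.841
outer loop
vertex -3.664 -2.863 2.465
vertex -3.033 -3.12 2.068
vertex -3.025 -2.406 2.401
endloop
endfacet
facet normal -0.684 0.064 0.726
outer loop
vertex -4.197 -2.612 1.941
vertex -3.664 -2.863 2.465
vertex -3.744 -2.092 2.322
endloop
endfacet
facet normal -0.894 0.197 -0.402
outer loop
vertex -3.895 -2.714 1.219
vertex -4.197 -2.612 1.941
vertex -3.887 -2.0 1.552
endloop
endfacet
facet normal 0.030 -0.179 -0.983
outer loop
vertex -3.176 -3.028 1.298
vertex -3.895 -2.714 1.219
vertex -3.256 -2.257 1.155
endloop
endfacet
facet normal 0.809 -0.547 -0.216
outer loop
vertex -3.033 -3.12 2.068
vertex -3.176 -3.028 1.298
vertex -2.723 -2.508 1.679
endloop
endfacet
facet normal -0.189 0.086 -0.978
outer loop
vertex 1.815 -2.439 0.691
vertex 1.311 -3.208 0.721
vertex 1.137 -2.312 0.833
endloop
endfacet
facet normal 0.254 0.859 0.444
outer loop
vertex 1.815 -2.439 0.691
vertex 1.137 -2.312 0.833
vertex 1.669 -3.372 2.579
endloop
endfacet
facet normal -0.188 0.086 -0.978
outer loop
vertex 1.137 -2.312 0.833
vertex 1.311 -3.208 0.721
vertex 0.561 -2.71 0.909
endloop
endfacet
facet normal -0.419 0.714 0.561
outer loop
vertex 1.137 -2.312 0.833
vertex 0.561 -2.71 0.909
vertex 1.669 -3.372 2.579
endloop
endfacet
facet normal -0.188 0.087 -0.978
outer loop
vertex 0.561 -2.71 0.909
vertex 1.311 -3.208 0.721
vertex 0.425 -3.4 0.874
endloop
endfacet
facet normal -0.802 0.129 0.583
outer loop
vertex 0.561 -2.71 0.909
vertex 0.425 -3.4 0.874
vertex 1.669 -3.372 2.579
endloop
endfacet
facet normal -0.188 0.086 -0.978
outer loop
vertex 0.425 -3.4 0.874
vertex 1.311 -3.208 0.721
vertex 0.807 -3.978 0.75
endloop
endfacet
facet normal -0.670 -0.550 0.498
outer loop
vertex 0.425 -3.4 0.874
vertex 0.807 -3.978 0.75
vertex 1.669 -3.372 2.579
endloop
endfacet
facet normal -0.189 0.087 -0.978
outer loop
vertex 0.807 -3.978 0.75
vertex 1.311 -3.208 0.721
vertex 1.485 -4.105 0.608
endloop
endfacet
facet normal -0.100 -0.930 0.355
outer loop
vertex 0.807 -3.978 0.75
vertex 1.485 -4.105 0.608
vertex 1.669 -3.372 2.579
endloop
endfacet
facet normal -0.189 0.087 -0.978
outer loop
vertex 1.485 -4.105 0.608
vertex 1.311 -3.208 0.721
vertex 2.061 -3.707 0.532
endloop
endfacet
facet normal 0.573 -0.784 0.238
outer loop
vertex 1.485 -4.105 0.608
vertex 2.061 -3.707 0.532
vertex 1.669 -3.372 2.579
endloop
endfacet
facet normal -0.189 0.087 -0.978
outer loop
vertex 2.061 -3.707 0.532
vertex 1.311 -3.208 0.721
vertex 2.198 -3.017 0.567
endloop
endfacet
facet normal 0.956 -0.201 0.216
outer loop
vertex 2.061 -3.707 0.532
vertex 2.198 -3.017 0.567
vertex 1.669 -3.372 2.579
endloop
endfacet
facet normal -0.188 0.085 -0.978
outer loop
vertex 2.198 -3.017 0.567
vertex 1.311 -3.208 0.721
vertex 1.815 -2.439 0.691
endloop
endfacet
facet normal 0.823 0.481 0.301
outer loop
vertex 2.198 -3.017 0.567
vertex 1.815 -2.439 0.691
vertex 1.669 -3.372 2.579
endloop
endfacet

endsolid


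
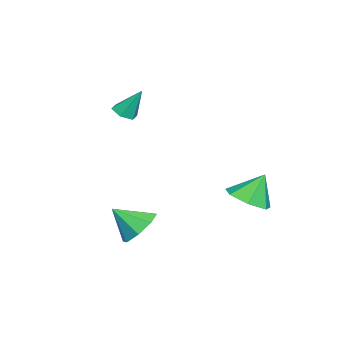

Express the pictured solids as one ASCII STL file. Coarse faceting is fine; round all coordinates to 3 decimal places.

solid 
facet normal 0.273 -0.408 -0.872
outer loop
vertex 0.415 0.444 -1.387
vertex -0.455 0.249 -1.568
vertex 0.012 1.002 -1.774
endloop
endfacet
facet normal 0.540 0.707 0.457
outer loop
vertex 0.415 0.444 -1.387
vertex 0.012 1.002 -1.774
vertex -0.805 0.771 -0.452
endloop
endfacet
facet normal 0.273 -0.408 -0.871
outer loop
vertex 0.012 1.002 -1.774
vertex -0.455 0.249 -1.568
vertex -0.743 0.992 -2.006
endloop
endfacet
facet normal -0.056 0.989 0.138
outer loop
vertex 0.012 1.002 -1.774
vertex -0.743 0.992 -2.006
vertex -0.805 0.771 -0.452
endloop
endfacet
facet normal 0.273 -0.408 -0.871
outer loop
vertex -0.743 0.992 -2.006
vertex -0.455 0.249 -1.568
vertex -1.281 0.423 -1.908
endloop
endfacet
facet normal -0.719 0.692 0.070
outer loop
vertex -0.743 0.992 -2.006
vertex -1.281 0.423 -1.908
vertex -0.805 0.771 -0.452
endloop
endfacet
facet normal 0.272 -0.409 -0.871
outer loop
vertex -1.281 0.423 -1.908
vertex -0.455 0.249 -1.568
vertex -1.198 -0.278 -1.553
endloop
endfacet
facet normal -0.953 0.040 0.302
outer loop
vertex -1.281 0.423 -1.908
vertex -1.198 -0.278 -1.553
vertex -0.805 0.771 -0.452
endloop
endfacet
facet normal 0.273 -0.409 -0.871
outer loop
vertex -1.198 -0.278 -1.553
vertex -0.455 0.249 -1.568
vertex -0.555 -0.582 -1.209
endloop
endfacet
facet normal -0.579 -0.477 0.661
outer loop
vertex -1.198 -0.278 -1.553
vertex -0.555 -0.582 -1.209
vertex -0.805 0.771 -0.452
endloop
endfacet
facet normal 0.273 -0.409 -0.871
outer loop
vertex -0.555 -0.582 -1.209
vertex -0.455 0.249 -1.568
vertex 0.163 -0.261 -1.135
endloop
endfacet
facet normal 0.119 -0.468 0.876
outer loop
vertex -0.555 -0.582 -1.209
vertex 0.163 -0.261 -1.135
vertex -0.805 0.771 -0.452
endloop
endfacet
facet normal 0.273 -0.409 -0.871
outer loop
vertex 0.163 -0.261 -1.135
vertex -0.455 0.249 -1.568
vertex 0.415 0.444 -1.387
endloop
endfacet
facet normal 0.617 0.060 0.784
outer loop
vertex 0.163 -0.261 -1.135
vertex 0.415 0.444 -1.387
vertex -0.805 0.771 -0.452
endloop
endfacet
facet normal -0.097 0.742 -0.663
outer loop
vertex 4.402 -2.316 -1.34
vertex 3.589 -2.506 -1.434
vertex 4.025 -1.997 -0.928
endloop
endfacet
facet normal 0.734 -0.008 0.679
outer loop
vertex 4.402 -2.316 -1.34
vertex 4.025 -1.997 -0.928
vertex 3.711 -3.434 -0.606
endloop
endfacet
facet normal -0.097 0.742 -0.663
outer loop
vertex 4.025 -1.997 -0.928
vertex 3.589 -2.506 -1.434
vertex 3.393 -1.976 -0.812
endloop
endfacet
facet normal 0.183 0.177 0.967
outer loop
vertex 4.025 -1.997 -0.928
vertex 3.393 -1.976 -0.812
vertex 3.711 -3.434 -0.606
endloop
endfacet
facet normal -0.097 0.742 -0.663
outer loop
vertex 3.393 -1.976 -0.812
vertex 3.589 -2.506 -1.434
vertex 2.876 -2.266 -1.061
endloop
endfacet
facet normal -0.447 0.029 0.894
outer loop
vertex 3.393 -1.976 -0.812
vertex 2.876 -2.266 -1.061
vertex 3.711 -3.434 -0.606
endloop
endfacet
facet normal -0.097 0.742 -0.663
outer loop
vertex 2.876 -2.266 -1.061
vertex 3.589 -2.506 -1.434
vertex 2.776 -2.696 -1.528
endloop
endfacet
facet normal -0.784 -0.364 0.503
outer loop
vertex 2.876 -2.266 -1.061
vertex 2.776 -2.696 -1.528
vertex 3.711 -3.434 -0.606
endloop
endfacet
facet normal -0.097 0.742 -0.663
outer loop
vertex 2.776 -2.696 -1.528
vertex 3.589 -2.506 -1.434
vertex 3.153 -3.015 -1.94
endloop
endfacet
facet normal -0.632 -0.775 0.021
outer loop
vertex 2.776 -2.696 -1.528
vertex 3.153 -3.015 -1.94
vertex 3.711 -3.434 -0.606
endloop
endfacet
facet normal -0.098 0.743 -0.662
outer loop
vertex 3.153 -3.015 -1.94
vertex 3.589 -2.506 -1.434
vertex 3.785 -3.035 -2.056
endloop
endfacet
facet normal -0.080 -0.960 -0.268
outer loop
vertex 3.153 -3.015 -1.94
vertex 3.785 -3.035 -2.056
vertex 3.711 -3.434 -0.606
endloop
endfacet
facet normal -0.097 0.743 -0.662
outer loop
vertex 3.785 -3.035 -2.056
vertex 3.589 -2.506 -1.434
vertex 4.302 -2.746 -1.808
endloop
endfacet
facet normal 0.548 -0.813 -0.196
outer loop
vertex 3.785 -3.035 -2.056
vertex 4.302 -2.746 -1.808
vertex 3.711 -3.434 -0.606
endloop
endfacet
facet normal -0.097 0.743 -0.662
outer loop
vertex 4.302 -2.746 -1.808
vertex 3.589 -2.506 -1.434
vertex 4.402 -2.316 -1.34
endloop
endfacet
facet normal 0.886 -0.419 0.196
outer loop
vertex 4.302 -2.746 -1.808
vertex 4.402 -2.316 -1.34
vertex 3.711 -3.434 -0.606
endloop
endfacet
facet normal -0.006 -0.514 -0.858
outer loop
vertex -0.192 -3.844 1.969
vertex -0.454 -4.228 2.201
vertex -0.712 -3.84 1.97
endloop
endfacet
facet normal 0.007 0.980 -0.199
outer loop
vertex -0.192 -3.844 1.969
vertex -0.712 -3.84 1.97
vertex -0.446 -3.572 3.299
endloop
endfacet
facet normal -0.006 -0.514 -0.858
outer loop
vertex -0.712 -3.84 1.97
vertex -0.454 -4.228 2.201
vertex -0.974 -4.224 2.202
endloop
endfacet
facet normal -0.812 0.582 0.045
outer loop
vertex -0.712 -3.84 1.97
vertex -0.974 -4.224 2.202
vertex -0.446 -3.572 3.299
endloop
endfacet
facet normal -0.006 -0.512 -0.859
outer loop
vertex -0.974 -4.224 2.202
vertex -0.454 -4.228 2.201
vertex -0.717 -4.613 2.432
endloop
endfacet
facet normal -0.818 -0.228 0.529
outer loop
vertex -0.974 -4.224 2.202
vertex -0.717 -4.613 2.432
vertex -0.446 -3.572 3.299
endloop
endfacet
facet normal -0.006 -0.512 -0.859
outer loop
vertex -0.717 -4.613 2.432
vertex -0.454 -4.228 2.201
vertex -0.197 -4.617 2.431
endloop
endfacet
facet normal -0.003 -0.639 0.769
outer loop
vertex -0.717 -4.613 2.432
vertex -0.197 -4.617 2.431
vertex -0.446 -3.572 3.299
endloop
endfacet
facet normal -0.008 -0.513 -0.858
outer loop
vertex -0.197 -4.617 2.431
vertex -0.454 -4.228 2.201
vertex 0.066 -4.233 2.199
endloop
endfacet
facet normal 0.816 -0.242 0.525
outer loop
vertex -0.197 -4.617 2.431
vertex 0.066 -4.233 2.199
vertex -0.446 -3.572 3.299
endloop
endfacet
facet normal -0.008 -0.513 -0.858
outer loop
vertex 0.066 -4.233 2.199
vertex -0.454 -4.228 2.201
vertex -0.192 -3.844 1.969
endloop
endfacet
facet normal 0.821 0.569 0.041
outer loop
vertex 0.066 -4.233 2.199
vertex -0.192 -3.844 1.969
vertex -0.446 -3.572 3.299
endloop
endfacet

endsolid


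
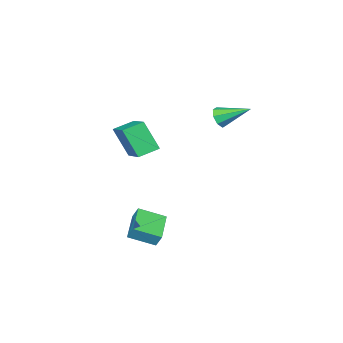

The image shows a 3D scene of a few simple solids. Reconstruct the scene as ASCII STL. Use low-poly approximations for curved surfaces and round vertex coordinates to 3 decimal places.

solid 
facet normal -0.851 0.420 0.314
outer loop
vertex 1.207 -1.152 2.663
vertex 2.231 0.378 3.393
vertex 1.05 -0.295 1.088
endloop
endfacet
facet normal -0.517 -0.772 -0.369
outer loop
vertex 2.029 -0.778 0.727
vertex 1.207 -1.152 2.663
vertex 1.05 -0.295 1.088
endloop
endfacet
facet normal -0.852 0.420 0.314
outer loop
vertex 1.05 -0.295 1.088
vertex 2.231 0.378 3.393
vertex 2.073 1.235 1.818
endloop
endfacet
facet normal -0.088 0.476 -0.875
outer loop
vertex 2.073 1.235 1.818
vertex 2.029 -0.778 0.727
vertex 1.05 -0.295 1.088
endloop
endfacet
facet normal 0.088 -0.476 0.875
outer loop
vertex 1.207 -1.152 2.663
vertex 3.21 -0.105 3.032
vertex 2.231 0.378 3.393
endloop
endfacet
facet normal -0.517 -0.773 -0.369
outer loop
vertex 2.187 -1.635 2.302
vertex 1.207 -1.152 2.663
vertex 2.029 -0.778 0.727
endloop
endfacet
facet normal 0.088 -0.476 0.875
outer loop
vertex 2.187 -1.635 2.302
vertex 3.21 -0.105 3.032
vertex 1.207 -1.152 2.663
endloop
endfacet
facet normal 0.517 0.773 0.369
outer loop
vertex 2.231 0.378 3.393
vertex 3.21 -0.105 3.032
vertex 2.073 1.235 1.818
endloop
endfacet
facet normal -0.088 0.476 -0.875
outer loop
vertex 3.053 0.752 1.457
vertex 2.029 -0.778 0.727
vertex 2.073 1.235 1.818
endloop
endfacet
facet normal 0.517 0.773 0.369
outer loop
vertex 2.073 1.235 1.818
vertex 3.21 -0.105 3.032
vertex 3.053 0.752 1.457
endloop
endfacet
facet normal 0.851 -0.420 -0.314
outer loop
vertex 3.053 0.752 1.457
vertex 2.187 -1.635 2.302
vertex 2.029 -0.778 0.727
endloop
endfacet
facet normal 0.852 -0.420 -0.313
outer loop
vertex 3.21 -0.105 3.032
vertex 2.187 -1.635 2.302
vertex 3.053 0.752 1.457
endloop
endfacet
facet normal 0.333 -0.828 -0.451
outer loop
vertex -3.352 0.709 1.179
vertex -3.57 0.335 1.704
vertex -3.842 0.545 1.118
endloop
endfacet
facet normal -0.152 0.711 -0.687
outer loop
vertex -3.352 0.709 1.179
vertex -3.842 0.545 1.118
vertex -4.17 1.825 2.516
endloop
endfacet
facet normal 0.333 -0.828 -0.451
outer loop
vertex -3.842 0.545 1.118
vertex -3.57 0.335 1.704
vertex -4.173 0.258 1.4
endloop
endfacet
facet normal -0.768 0.373 -0.521
outer loop
vertex -3.842 0.545 1.118
vertex -4.173 0.258 1.4
vertex -4.17 1.825 2.516
endloop
endfacet
facet normal 0.333 -0.827 -0.452
outer loop
vertex -4.173 0.258 1.4
vertex -3.57 0.335 1.704
vertex -4.15 0.016 1.86
endloop
endfacet
facet normal -0.999 -0.024 0.037
outer loop
vertex -4.173 0.258 1.4
vertex -4.15 0.016 1.86
vertex -4.17 1.825 2.516
endloop
endfacet
facet normal 0.334 -0.827 -0.452
outer loop
vertex -4.15 0.016 1.86
vertex -3.57 0.335 1.704
vertex -3.787 -0.039 2.229
endloop
endfacet
facet normal -0.709 -0.247 0.661
outer loop
vertex -4.15 0.016 1.86
vertex -3.787 -0.039 2.229
vertex -4.17 1.825 2.516
endloop
endfacet
facet normal 0.334 -0.827 -0.451
outer loop
vertex -3.787 -0.039 2.229
vertex -3.57 0.335 1.704
vertex -3.297 0.125 2.291
endloop
endfacet
facet normal -0.069 -0.166 0.984
outer loop
vertex -3.787 -0.039 2.229
vertex -3.297 0.125 2.291
vertex -4.17 1.825 2.516
endloop
endfacet
facet normal 0.334 -0.827 -0.451
outer loop
vertex -3.297 0.125 2.291
vertex -3.57 0.335 1.704
vertex -2.967 0.412 2.009
endloop
endfacet
facet normal 0.548 0.173 0.818
outer loop
vertex -3.297 0.125 2.291
vertex -2.967 0.412 2.009
vertex -4.17 1.825 2.516
endloop
endfacet
facet normal 0.334 -0.828 -0.451
outer loop
vertex -2.967 0.412 2.009
vertex -3.57 0.335 1.704
vertex -2.99 0.654 1.548
endloop
endfacet
facet normal 0.779 0.570 0.260
outer loop
vertex -2.967 0.412 2.009
vertex -2.99 0.654 1.548
vertex -4.17 1.825 2.516
endloop
endfacet
facet normal 0.334 -0.828 -0.451
outer loop
vertex -2.99 0.654 1.548
vertex -3.57 0.335 1.704
vertex -3.352 0.709 1.179
endloop
endfacet
facet normal 0.490 0.793 -0.362
outer loop
vertex -2.99 0.654 1.548
vertex -3.352 0.709 1.179
vertex -4.17 1.825 2.516
endloop
endfacet
facet normal -0.598 0.703 -0.384
outer loop
vertex 0.722 0.503 -3.585
vertex 2.14 1.407 -4.137
vertex 0.703 0.107 -4.28
endloop
endfacet
facet normal -0.801 -0.510 0.313
outer loop
vertex 1.6 -0.947 -3.703
vertex 0.722 0.503 -3.585
vertex 0.703 0.107 -4.28
endloop
endfacet
facet normal -0.598 0.703 -0.384
outer loop
vertex 0.703 0.107 -4.28
vertex 2.14 1.407 -4.137
vertex 2.121 1.011 -4.832
endloop
endfacet
facet normal -0.023 -0.495 -0.869
outer loop
vertex 2.121 1.011 -4.832
vertex 1.6 -0.947 -3.703
vertex 0.703 0.107 -4.28
endloop
endfacet
facet normal 0.023 0.495 0.869
outer loop
vertex 0.722 0.503 -3.585
vertex 3.037 0.353 -3.56
vertex 2.14 1.407 -4.137
endloop
endfacet
facet normal -0.801 -0.510 0.313
outer loop
vertex 1.619 -0.551 -3.008
vertex 0.722 0.503 -3.585
vertex 1.6 -0.947 -3.703
endloop
endfacet
facet normal 0.023 0.495 0.869
outer loop
vertex 1.619 -0.551 -3.008
vertex 3.037 0.353 -3.56
vertex 0.722 0.503 -3.585
endloop
endfacet
facet normal 0.801 0.510 -0.313
outer loop
vertex 2.14 1.407 -4.137
vertex 3.037 0.353 -3.56
vertex 2.121 1.011 -4.832
endloop
endfacet
facet normal -0.023 -0.495 -0.869
outer loop
vertex 3.018 -0.043 -4.255
vertex 1.6 -0.947 -3.703
vertex 2.121 1.011 -4.832
endloop
endfacet
facet normal 0.801 0.510 -0.313
outer loop
vertex 2.121 1.011 -4.832
vertex 3.037 0.353 -3.56
vertex 3.018 -0.043 -4.255
endloop
endfacet
facet normal 0.598 -0.703 0.384
outer loop
vertex 3.018 -0.043 -4.255
vertex 1.619 -0.551 -3.008
vertex 1.6 -0.947 -3.703
endloop
endfacet
facet normal 0.598 -0.703 0.384
outer loop
vertex 3.037 0.353 -3.56
vertex 1.619 -0.551 -3.008
vertex 3.018 -0.043 -4.255
endloop
endfacet

endsolid


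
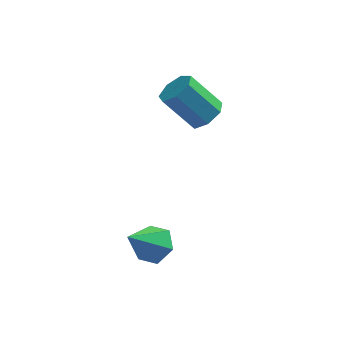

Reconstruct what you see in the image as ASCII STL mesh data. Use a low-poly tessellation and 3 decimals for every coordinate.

solid 
facet normal 0.644 -0.124 -0.755
outer loop
vertex 4.172 2.789 0.864
vertex 3.606 2.469 0.434
vertex 3.812 3.22 0.486
endloop
endfacet
facet normal 0.550 0.761 0.344
outer loop
vertex 4.172 2.789 0.864
vertex 3.812 3.22 0.486
vertex 3.021 3.011 2.216
endloop
endfacet
facet normal 0.549 0.762 0.343
outer loop
vertex 3.021 3.011 2.216
vertex 3.812 3.22 0.486
vertex 2.66 3.441 1.839
endloop
endfacet
facet normal -0.643 0.123 0.756
outer loop
vertex 3.021 3.011 2.216
vertex 2.66 3.441 1.839
vertex 2.454 2.691 1.786
endloop
endfacet
facet normal 0.643 -0.124 -0.756
outer loop
vertex 3.812 3.22 0.486
vertex 3.606 2.469 0.434
vertex 3.296 3.085 0.069
endloop
endfacet
facet normal -0.075 0.972 -0.222
outer loop
vertex 3.812 3.22 0.486
vertex 3.296 3.085 0.069
vertex 2.66 3.441 1.839
endloop
endfacet
facet normal -0.073 0.972 -0.222
outer loop
vertex 2.66 3.441 1.839
vertex 3.296 3.085 0.069
vertex 2.144 3.307 1.421
endloop
endfacet
facet normal -0.644 0.123 0.755
outer loop
vertex 2.66 3.441 1.839
vertex 2.144 3.307 1.421
vertex 2.454 2.691 1.786
endloop
endfacet
facet normal 0.643 -0.125 -0.756
outer loop
vertex 3.296 3.085 0.069
vertex 3.606 2.469 0.434
vertex 3.013 2.487 -0.073
endloop
endfacet
facet normal -0.641 0.451 -0.621
outer loop
vertex 3.296 3.085 0.069
vertex 3.013 2.487 -0.073
vertex 2.144 3.307 1.421
endloop
endfacet
facet normal -0.643 0.450 -0.620
outer loop
vertex 2.144 3.307 1.421
vertex 3.013 2.487 -0.073
vertex 1.862 2.708 1.279
endloop
endfacet
facet normal -0.643 0.124 0.755
outer loop
vertex 2.144 3.307 1.421
vertex 1.862 2.708 1.279
vertex 2.454 2.691 1.786
endloop
endfacet
facet normal 0.643 -0.123 -0.756
outer loop
vertex 3.013 2.487 -0.073
vertex 3.606 2.469 0.434
vertex 3.177 1.875 0.166
endloop
endfacet
facet normal -0.726 -0.410 -0.551
outer loop
vertex 3.013 2.487 -0.073
vertex 3.177 1.875 0.166
vertex 1.862 2.708 1.279
endloop
endfacet
facet normal -0.726 -0.410 -0.552
outer loop
vertex 1.862 2.708 1.279
vertex 3.177 1.875 0.166
vertex 2.025 2.097 1.518
endloop
endfacet
facet normal -0.643 0.124 0.755
outer loop
vertex 1.862 2.708 1.279
vertex 2.025 2.097 1.518
vertex 2.454 2.691 1.786
endloop
endfacet
facet normal 0.644 -0.124 -0.755
outer loop
vertex 3.177 1.875 0.166
vertex 3.606 2.469 0.434
vertex 3.663 1.711 0.607
endloop
endfacet
facet normal -0.264 -0.962 -0.067
outer loop
vertex 3.177 1.875 0.166
vertex 3.663 1.711 0.607
vertex 2.025 2.097 1.518
endloop
endfacet
facet normal -0.264 -0.962 -0.066
outer loop
vertex 2.025 2.097 1.518
vertex 3.663 1.711 0.607
vertex 2.512 1.933 1.96
endloop
endfacet
facet normal -0.644 0.124 0.755
outer loop
vertex 2.025 2.097 1.518
vertex 2.512 1.933 1.96
vertex 2.454 2.691 1.786
endloop
endfacet
facet normal 0.644 -0.124 -0.755
outer loop
vertex 3.663 1.711 0.607
vertex 3.606 2.469 0.434
vertex 4.106 2.118 0.918
endloop
endfacet
facet normal 0.397 -0.790 0.468
outer loop
vertex 3.663 1.711 0.607
vertex 4.106 2.118 0.918
vertex 2.512 1.933 1.96
endloop
endfacet
facet normal 0.397 -0.790 0.467
outer loop
vertex 2.512 1.933 1.96
vertex 4.106 2.118 0.918
vertex 2.955 2.339 2.27
endloop
endfacet
facet normal -0.643 0.124 0.756
outer loop
vertex 2.512 1.933 1.96
vertex 2.955 2.339 2.27
vertex 2.454 2.691 1.786
endloop
endfacet
facet normal 0.644 -0.124 -0.755
outer loop
vertex 4.106 2.118 0.918
vertex 3.606 2.469 0.434
vertex 4.172 2.789 0.864
endloop
endfacet
facet normal 0.759 -0.022 0.650
outer loop
vertex 4.106 2.118 0.918
vertex 4.172 2.789 0.864
vertex 2.955 2.339 2.27
endloop
endfacet
facet normal 0.759 -0.022 0.650
outer loop
vertex 2.955 2.339 2.27
vertex 4.172 2.789 0.864
vertex 3.021 3.011 2.216
endloop
endfacet
facet normal -0.643 0.124 0.756
outer loop
vertex 2.955 2.339 2.27
vertex 3.021 3.011 2.216
vertex 2.454 2.691 1.786
endloop
endfacet
facet normal 0.496 0.460 -0.736
outer loop
vertex 2.47 -2.167 -2.992
vertex 1.787 -1.736 -3.183
vertex 2.327 -1.434 -2.63
endloop
endfacet
facet normal 0.606 -0.254 0.754
outer loop
vertex 2.47 -2.167 -2.992
vertex 2.327 -1.434 -2.63
vertex 0.893 -2.564 -1.857
endloop
endfacet
facet normal 0.496 0.461 -0.736
outer loop
vertex 2.327 -1.434 -2.63
vertex 1.787 -1.736 -3.183
vertex 1.644 -1.003 -2.82
endloop
endfacet
facet normal 0.074 0.498 0.864
outer loop
vertex 2.327 -1.434 -2.63
vertex 1.644 -1.003 -2.82
vertex 0.893 -2.564 -1.857
endloop
endfacet
facet normal 0.495 0.461 -0.736
outer loop
vertex 1.644 -1.003 -2.82
vertex 1.787 -1.736 -3.183
vertex 1.103 -1.305 -3.373
endloop
endfacet
facet normal -0.717 0.582 0.384
outer loop
vertex 1.644 -1.003 -2.82
vertex 1.103 -1.305 -3.373
vertex 0.893 -2.564 -1.857
endloop
endfacet
facet normal 0.495 0.461 -0.736
outer loop
vertex 1.103 -1.305 -3.373
vertex 1.787 -1.736 -3.183
vertex 1.246 -2.038 -3.736
endloop
endfacet
facet normal -0.974 -0.087 -0.207
outer loop
vertex 1.103 -1.305 -3.373
vertex 1.246 -2.038 -3.736
vertex 0.893 -2.564 -1.857
endloop
endfacet
facet normal 0.496 0.460 -0.736
outer loop
vertex 1.246 -2.038 -3.736
vertex 1.787 -1.736 -3.183
vertex 1.929 -2.469 -3.545
endloop
endfacet
facet normal -0.441 -0.839 -0.318
outer loop
vertex 1.246 -2.038 -3.736
vertex 1.929 -2.469 -3.545
vertex 0.893 -2.564 -1.857
endloop
endfacet
facet normal 0.496 0.460 -0.736
outer loop
vertex 1.929 -2.469 -3.545
vertex 1.787 -1.736 -3.183
vertex 2.47 -2.167 -2.992
endloop
endfacet
facet normal 0.349 -0.923 0.162
outer loop
vertex 1.929 -2.469 -3.545
vertex 2.47 -2.167 -2.992
vertex 0.893 -2.564 -1.857
endloop
endfacet

endsolid


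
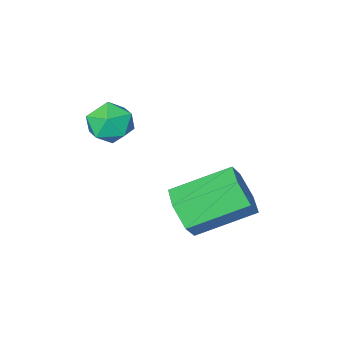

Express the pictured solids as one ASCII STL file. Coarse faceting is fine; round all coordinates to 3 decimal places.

solid 
facet normal -0.109 0.347 0.931
outer loop
vertex -0.054 -3.532 -0.598
vertex 0.347 -4.163 -0.316
vertex 0.741 -3.498 -0.518
endloop
endfacet
facet normal -0.084 0.882 0.463
outer loop
vertex -0.054 -3.532 -0.598
vertex 0.741 -3.498 -0.518
vertex 0.391 -3.191 -1.167
endloop
endfacet
facet normal -0.614 0.789 -0.007
outer loop
vertex -0.054 -3.532 -0.598
vertex 0.391 -3.191 -1.167
vertex -0.219 -3.667 -1.368
endloop
endfacet
facet normal -0.966 0.195 0.173
outer loop
vertex -0.054 -3.532 -0.598
vertex -0.219 -3.667 -1.368
vertex -0.246 -4.268 -0.842
endloop
endfacet
facet normal -0.654 -0.079 0.753
outer loop
vertex -0.054 -3.532 -0.598
vertex -0.246 -4.268 -0.842
vertex 0.347 -4.163 -0.316
endloop
endfacet
facet normal 0.534 0.838 0.108
outer loop
vertex 0.391 -3.191 -1.167
vertex 0.741 -3.498 -0.518
vertex 1.066 -3.612 -1.238
endloop
endfacet
facet normal 0.495 -0.029 0.868
outer loop
vertex 0.741 -3.498 -0.518
vertex 0.347 -4.163 -0.316
vertex 1.039 -4.213 -0.712
endloop
endfacet
facet normal -0.387 -0.718 0.579
outer loop
vertex 0.347 -4.163 -0.316
vertex -0.246 -4.268 -0.842
vertex 0.429 -4.689 -0.913
endloop
endfacet
facet normal -0.892 -0.274 -0.359
outer loop
vertex -0.246 -4.268 -0.842
vertex -0.219 -3.667 -1.368
vertex 0.079 -4.382 -1.562
endloop
endfacet
facet normal -0.322 0.688 -0.650
outer loop
vertex -0.219 -3.667 -1.368
vertex 0.391 -3.191 -1.167
vertex 0.473 -3.717 -1.764
endloop
endfacet
facet normal 0.966 -0.195 -0.173
outer loop
vertex 0.874 -4.348 -1.482
vertex 1.066 -3.612 -1.238
vertex 1.039 -4.213 -0.712
endloop
endfacet
facet normal 0.614 -0.789 0.007
outer loop
vertex 0.874 -4.348 -1.482
vertex 1.039 -4.213 -0.712
vertex 0.429 -4.689 -0.913
endloop
endfacet
facet normal 0.084 -0.882 -0.463
outer loop
vertex 0.874 -4.348 -1.482
vertex 0.429 -4.689 -0.913
vertex 0.079 -4.382 -1.562
endloop
endfacet
facet normal 0.109 -0.347 -0.931
outer loop
vertex 0.874 -4.348 -1.482
vertex 0.079 -4.382 -1.562
vertex 0.473 -3.717 -1.764
endloop
endfacet
facet normal 0.654 0.079 -0.753
outer loop
vertex 0.874 -4.348 -1.482
vertex 0.473 -3.717 -1.764
vertex 1.066 -3.612 -1.238
endloop
endfacet
facet normal 0.892 0.274 0.359
outer loop
vertex 1.039 -4.213 -0.712
vertex 1.066 -3.612 -1.238
vertex 0.741 -3.498 -0.518
endloop
endfacet
facet normal 0.322 -0.688 0.650
outer loop
vertex 0.429 -4.689 -0.913
vertex 1.039 -4.213 -0.712
vertex 0.347 -4.163 -0.316
endloop
endfacet
facet normal -0.534 -0.838 -0.108
outer loop
vertex 0.079 -4.382 -1.562
vertex 0.429 -4.689 -0.913
vertex -0.246 -4.268 -0.842
endloop
endfacet
facet normal -0.495 0.029 -0.868
outer loop
vertex 0.473 -3.717 -1.764
vertex 0.079 -4.382 -1.562
vertex -0.219 -3.667 -1.368
endloop
endfacet
facet normal 0.387 0.718 -0.579
outer loop
vertex 1.066 -3.612 -1.238
vertex 0.473 -3.717 -1.764
vertex 0.391 -3.191 -1.167
endloop
endfacet
facet normal 0.829 -0.377 -0.413
outer loop
vertex -0.412 -1.938 -3.693
vertex -0.888 -2.223 -4.389
vertex -0.525 -1.411 -4.401
endloop
endfacet
facet normal 0.544 0.712 0.443
outer loop
vertex -0.412 -1.938 -3.693
vertex -0.525 -1.411 -4.401
vertex -2.096 -1.172 -2.855
endloop
endfacet
facet normal 0.545 0.712 0.444
outer loop
vertex -2.096 -1.172 -2.855
vertex -0.525 -1.411 -4.401
vertex -2.208 -0.645 -3.563
endloop
endfacet
facet normal -0.829 0.378 0.412
outer loop
vertex -2.096 -1.172 -2.855
vertex -2.208 -0.645 -3.563
vertex -2.572 -1.457 -3.551
endloop
endfacet
facet normal 0.829 -0.377 -0.413
outer loop
vertex -0.525 -1.411 -4.401
vertex -0.888 -2.223 -4.389
vertex -1.001 -1.695 -5.097
endloop
endfacet
facet normal 0.163 0.869 -0.466
outer loop
vertex -0.525 -1.411 -4.401
vertex -1.001 -1.695 -5.097
vertex -2.208 -0.645 -3.563
endloop
endfacet
facet normal 0.163 0.869 -0.467
outer loop
vertex -2.208 -0.645 -3.563
vertex -1.001 -1.695 -5.097
vertex -2.684 -0.93 -4.259
endloop
endfacet
facet normal -0.829 0.378 0.412
outer loop
vertex -2.208 -0.645 -3.563
vertex -2.684 -0.93 -4.259
vertex -2.572 -1.457 -3.551
endloop
endfacet
facet normal 0.829 -0.376 -0.413
outer loop
vertex -1.001 -1.695 -5.097
vertex -0.888 -2.223 -4.389
vertex -1.364 -2.508 -5.085
endloop
endfacet
facet normal -0.382 0.157 -0.911
outer loop
vertex -1.001 -1.695 -5.097
vertex -1.364 -2.508 -5.085
vertex -2.684 -0.93 -4.259
endloop
endfacet
facet normal -0.382 0.158 -0.911
outer loop
vertex -2.684 -0.93 -4.259
vertex -1.364 -2.508 -5.085
vertex -3.048 -1.742 -4.247
endloop
endfacet
facet normal -0.829 0.378 0.412
outer loop
vertex -2.684 -0.93 -4.259
vertex -3.048 -1.742 -4.247
vertex -2.572 -1.457 -3.551
endloop
endfacet
facet normal 0.829 -0.378 -0.412
outer loop
vertex -1.364 -2.508 -5.085
vertex -0.888 -2.223 -4.389
vertex -1.252 -3.035 -4.377
endloop
endfacet
facet normal -0.545 -0.712 -0.444
outer loop
vertex -1.364 -2.508 -5.085
vertex -1.252 -3.035 -4.377
vertex -3.048 -1.742 -4.247
endloop
endfacet
facet normal -0.545 -0.712 -0.443
outer loop
vertex -3.048 -1.742 -4.247
vertex -1.252 -3.035 -4.377
vertex -2.935 -2.269 -3.539
endloop
endfacet
facet normal -0.829 0.377 0.413
outer loop
vertex -3.048 -1.742 -4.247
vertex -2.935 -2.269 -3.539
vertex -2.572 -1.457 -3.551
endloop
endfacet
facet normal 0.829 -0.378 -0.412
outer loop
vertex -1.252 -3.035 -4.377
vertex -0.888 -2.223 -4.389
vertex -0.776 -2.75 -3.681
endloop
endfacet
facet normal -0.163 -0.869 0.467
outer loop
vertex -1.252 -3.035 -4.377
vertex -0.776 -2.75 -3.681
vertex -2.935 -2.269 -3.539
endloop
endfacet
facet normal -0.163 -0.869 0.466
outer loop
vertex -2.935 -2.269 -3.539
vertex -0.776 -2.75 -3.681
vertex -2.459 -1.985 -2.843
endloop
endfacet
facet normal -0.829 0.377 0.413
outer loop
vertex -2.935 -2.269 -3.539
vertex -2.459 -1.985 -2.843
vertex -2.572 -1.457 -3.551
endloop
endfacet
facet normal 0.829 -0.378 -0.412
outer loop
vertex -0.776 -2.75 -3.681
vertex -0.888 -2.223 -4.389
vertex -0.412 -1.938 -3.693
endloop
endfacet
facet normal 0.382 -0.158 0.911
outer loop
vertex -0.776 -2.75 -3.681
vertex -0.412 -1.938 -3.693
vertex -2.459 -1.985 -2.843
endloop
endfacet
facet normal 0.382 -0.157 0.911
outer loop
vertex -2.459 -1.985 -2.843
vertex -0.412 -1.938 -3.693
vertex -2.096 -1.172 -2.855
endloop
endfacet
facet normal -0.829 0.376 0.413
outer loop
vertex -2.459 -1.985 -2.843
vertex -2.096 -1.172 -2.855
vertex -2.572 -1.457 -3.551
endloop
endfacet

endsolid
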